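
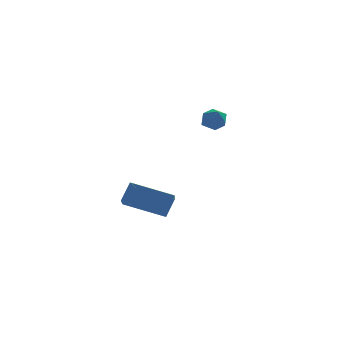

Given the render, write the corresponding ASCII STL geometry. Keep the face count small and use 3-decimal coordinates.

solid 
facet normal -0.583 0.539 0.607
outer loop
vertex 3.439 3.248 1.857
vertex 3.358 2.736 2.234
vertex 3.844 3.14 2.342
endloop
endfacet
facet normal -0.095 0.952 0.291
outer loop
vertex 3.439 3.248 1.857
vertex 3.844 3.14 2.342
vertex 4.069 3.336 1.774
endloop
endfacet
facet normal -0.179 0.892 -0.415
outer loop
vertex 3.439 3.248 1.857
vertex 4.069 3.336 1.774
vertex 3.722 3.053 1.315
endloop
endfacet
facet normal -0.720 0.442 -0.535
outer loop
vertex 3.439 3.248 1.857
vertex 3.722 3.053 1.315
vertex 3.283 2.682 1.599
endloop
endfacet
facet normal -0.970 0.224 0.096
outer loop
vertex 3.439 3.248 1.857
vertex 3.283 2.682 1.599
vertex 3.358 2.736 2.234
endloop
endfacet
facet normal 0.550 0.698 0.459
outer loop
vertex 4.069 3.336 1.774
vertex 3.844 3.14 2.342
vertex 4.377 2.878 2.101
endloop
endfacet
facet normal -0.241 0.030 0.970
outer loop
vertex 3.844 3.14 2.342
vertex 3.358 2.736 2.234
vertex 3.938 2.507 2.385
endloop
endfacet
facet normal -0.866 -0.480 0.143
outer loop
vertex 3.358 2.736 2.234
vertex 3.283 2.682 1.599
vertex 3.591 2.224 1.926
endloop
endfacet
facet normal -0.460 -0.128 -0.879
outer loop
vertex 3.283 2.682 1.599
vertex 3.722 3.053 1.315
vertex 3.816 2.42 1.358
endloop
endfacet
facet normal 0.415 0.600 -0.684
outer loop
vertex 3.722 3.053 1.315
vertex 4.069 3.336 1.774
vertex 4.302 2.824 1.466
endloop
endfacet
facet normal 0.720 -0.442 0.535
outer loop
vertex 4.221 2.312 1.843
vertex 4.377 2.878 2.101
vertex 3.938 2.507 2.385
endloop
endfacet
facet normal 0.179 -0.892 0.415
outer loop
vertex 4.221 2.312 1.843
vertex 3.938 2.507 2.385
vertex 3.591 2.224 1.926
endloop
endfacet
facet normal 0.095 -0.952 -0.291
outer loop
vertex 4.221 2.312 1.843
vertex 3.591 2.224 1.926
vertex 3.816 2.42 1.358
endloop
endfacet
facet normal 0.583 -0.539 -0.607
outer loop
vertex 4.221 2.312 1.843
vertex 3.816 2.42 1.358
vertex 4.302 2.824 1.466
endloop
endfacet
facet normal 0.970 -0.224 -0.096
outer loop
vertex 4.221 2.312 1.843
vertex 4.302 2.824 1.466
vertex 4.377 2.878 2.101
endloop
endfacet
facet normal 0.460 0.128 0.879
outer loop
vertex 3.938 2.507 2.385
vertex 4.377 2.878 2.101
vertex 3.844 3.14 2.342
endloop
endfacet
facet normal -0.415 -0.600 0.684
outer loop
vertex 3.591 2.224 1.926
vertex 3.938 2.507 2.385
vertex 3.358 2.736 2.234
endloop
endfacet
facet normal -0.550 -0.698 -0.459
outer loop
vertex 3.816 2.42 1.358
vertex 3.591 2.224 1.926
vertex 3.283 2.682 1.599
endloop
endfacet
facet normal 0.241 -0.030 -0.970
outer loop
vertex 4.302 2.824 1.466
vertex 3.816 2.42 1.358
vertex 3.722 3.053 1.315
endloop
endfacet
facet normal 0.866 0.480 -0.143
outer loop
vertex 4.377 2.878 2.101
vertex 4.302 2.824 1.466
vertex 4.069 3.336 1.774
endloop
endfacet
facet normal -0.414 -0.347 -0.842
outer loop
vertex 0.831 -3.434 -1.027
vertex -0.833 -2.882 -0.437
vertex 1.128 -1.559 -1.947
endloop
endfacet
facet normal 0.900 -0.299 -0.319
outer loop
vertex 1.533 -1.218 -1.123
vertex 0.831 -3.434 -1.027
vertex 1.128 -1.559 -1.947
endloop
endfacet
facet normal -0.413 -0.348 -0.842
outer loop
vertex 1.128 -1.559 -1.947
vertex -0.833 -2.882 -0.437
vertex -0.537 -1.006 -1.358
endloop
endfacet
facet normal 0.141 0.889 -0.437
outer loop
vertex -0.537 -1.006 -1.358
vertex 1.533 -1.218 -1.123
vertex 1.128 -1.559 -1.947
endloop
endfacet
facet normal -0.140 -0.889 0.437
outer loop
vertex 0.831 -3.434 -1.027
vertex -0.428 -2.541 0.387
vertex -0.833 -2.882 -0.437
endloop
endfacet
facet normal 0.899 -0.299 -0.319
outer loop
vertex 1.237 -3.094 -0.202
vertex 0.831 -3.434 -1.027
vertex 1.533 -1.218 -1.123
endloop
endfacet
facet normal -0.141 -0.889 0.436
outer loop
vertex 1.237 -3.094 -0.202
vertex -0.428 -2.541 0.387
vertex 0.831 -3.434 -1.027
endloop
endfacet
facet normal -0.900 0.298 0.319
outer loop
vertex -0.833 -2.882 -0.437
vertex -0.428 -2.541 0.387
vertex -0.537 -1.006 -1.358
endloop
endfacet
facet normal 0.141 0.889 -0.436
outer loop
vertex -0.131 -0.666 -0.533
vertex 1.533 -1.218 -1.123
vertex -0.537 -1.006 -1.358
endloop
endfacet
facet normal -0.899 0.299 0.319
outer loop
vertex -0.537 -1.006 -1.358
vertex -0.428 -2.541 0.387
vertex -0.131 -0.666 -0.533
endloop
endfacet
facet normal 0.414 0.348 0.841
outer loop
vertex -0.131 -0.666 -0.533
vertex 1.237 -3.094 -0.202
vertex 1.533 -1.218 -1.123
endloop
endfacet
facet normal 0.413 0.348 0.842
outer loop
vertex -0.428 -2.541 0.387
vertex 1.237 -3.094 -0.202
vertex -0.131 -0.666 -0.533
endloop
endfacet

endsolid


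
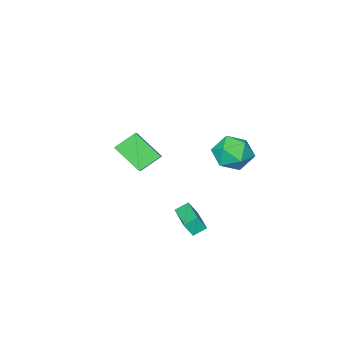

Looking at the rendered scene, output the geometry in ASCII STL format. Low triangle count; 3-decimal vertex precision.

solid 
facet normal -0.407 0.319 -0.856
outer loop
vertex 2.422 1.657 -1.652
vertex 3.467 3.57 -1.436
vertex 3.107 1.333 -2.098
endloop
endfacet
facet normal -0.477 -0.873 -0.099
outer loop
vertex 3.493 1.03 -1.284
vertex 2.422 1.657 -1.652
vertex 3.107 1.333 -2.098
endloop
endfacet
facet normal -0.407 0.319 -0.856
outer loop
vertex 3.107 1.333 -2.098
vertex 3.467 3.57 -1.436
vertex 4.152 3.246 -1.882
endloop
endfacet
facet normal 0.779 -0.369 -0.507
outer loop
vertex 4.152 3.246 -1.882
vertex 3.493 1.03 -1.284
vertex 3.107 1.333 -2.098
endloop
endfacet
facet normal -0.779 0.369 0.507
outer loop
vertex 2.422 1.657 -1.652
vertex 3.853 3.267 -0.622
vertex 3.467 3.57 -1.436
endloop
endfacet
facet normal -0.477 -0.873 -0.099
outer loop
vertex 2.808 1.354 -0.838
vertex 2.422 1.657 -1.652
vertex 3.493 1.03 -1.284
endloop
endfacet
facet normal -0.779 0.369 0.507
outer loop
vertex 2.808 1.354 -0.838
vertex 3.853 3.267 -0.622
vertex 2.422 1.657 -1.652
endloop
endfacet
facet normal 0.477 0.873 0.099
outer loop
vertex 3.467 3.57 -1.436
vertex 3.853 3.267 -0.622
vertex 4.152 3.246 -1.882
endloop
endfacet
facet normal 0.779 -0.369 -0.507
outer loop
vertex 4.538 2.943 -1.068
vertex 3.493 1.03 -1.284
vertex 4.152 3.246 -1.882
endloop
endfacet
facet normal 0.477 0.873 0.099
outer loop
vertex 4.152 3.246 -1.882
vertex 3.853 3.267 -0.622
vertex 4.538 2.943 -1.068
endloop
endfacet
facet normal 0.407 -0.319 0.856
outer loop
vertex 4.538 2.943 -1.068
vertex 2.808 1.354 -0.838
vertex 3.493 1.03 -1.284
endloop
endfacet
facet normal 0.407 -0.319 0.856
outer loop
vertex 3.853 3.267 -0.622
vertex 2.808 1.354 -0.838
vertex 4.538 2.943 -1.068
endloop
endfacet
facet normal -0.098 0.909 -0.405
outer loop
vertex 1.576 3.974 2.442
vertex 0.77 4.278 3.32
vertex 1.971 4.483 3.49
endloop
endfacet
facet normal 0.555 0.647 -0.523
outer loop
vertex 1.576 3.974 2.442
vertex 1.971 4.483 3.49
vertex 2.591 3.546 2.989
endloop
endfacet
facet normal 0.484 0.030 -0.875
outer loop
vertex 1.576 3.974 2.442
vertex 2.591 3.546 2.989
vertex 1.773 2.762 2.51
endloop
endfacet
facet normal -0.213 -0.089 -0.973
outer loop
vertex 1.576 3.974 2.442
vertex 1.773 2.762 2.51
vertex 0.648 3.214 2.715
endloop
endfacet
facet normal -0.573 0.454 -0.683
outer loop
vertex 1.576 3.974 2.442
vertex 0.648 3.214 2.715
vertex 0.77 4.278 3.32
endloop
endfacet
facet normal 0.855 0.507 0.109
outer loop
vertex 2.591 3.546 2.989
vertex 1.971 4.483 3.49
vertex 2.412 3.586 4.205
endloop
endfacet
facet normal -0.202 0.932 0.301
outer loop
vertex 1.971 4.483 3.49
vertex 0.77 4.278 3.32
vertex 1.287 4.038 4.41
endloop
endfacet
facet normal -0.969 0.196 -0.149
outer loop
vertex 0.77 4.278 3.32
vertex 0.648 3.214 2.715
vertex 0.469 3.254 3.931
endloop
endfacet
facet normal -0.387 -0.684 -0.619
outer loop
vertex 0.648 3.214 2.715
vertex 1.773 2.762 2.51
vertex 1.089 2.317 3.43
endloop
endfacet
facet normal 0.740 -0.492 -0.459
outer loop
vertex 1.773 2.762 2.51
vertex 2.591 3.546 2.989
vertex 2.29 2.522 3.6
endloop
endfacet
facet normal 0.213 0.089 0.973
outer loop
vertex 1.484 2.826 4.478
vertex 2.412 3.586 4.205
vertex 1.287 4.038 4.41
endloop
endfacet
facet normal -0.484 -0.030 0.875
outer loop
vertex 1.484 2.826 4.478
vertex 1.287 4.038 4.41
vertex 0.469 3.254 3.931
endloop
endfacet
facet normal -0.555 -0.647 0.523
outer loop
vertex 1.484 2.826 4.478
vertex 0.469 3.254 3.931
vertex 1.089 2.317 3.43
endloop
endfacet
facet normal 0.098 -0.909 0.405
outer loop
vertex 1.484 2.826 4.478
vertex 1.089 2.317 3.43
vertex 2.29 2.522 3.6
endloop
endfacet
facet normal 0.573 -0.454 0.683
outer loop
vertex 1.484 2.826 4.478
vertex 2.29 2.522 3.6
vertex 2.412 3.586 4.205
endloop
endfacet
facet normal 0.387 0.684 0.619
outer loop
vertex 1.287 4.038 4.41
vertex 2.412 3.586 4.205
vertex 1.971 4.483 3.49
endloop
endfacet
facet normal -0.740 0.492 0.459
outer loop
vertex 0.469 3.254 3.931
vertex 1.287 4.038 4.41
vertex 0.77 4.278 3.32
endloop
endfacet
facet normal -0.855 -0.507 -0.109
outer loop
vertex 1.089 2.317 3.43
vertex 0.469 3.254 3.931
vertex 0.648 3.214 2.715
endloop
endfacet
facet normal 0.202 -0.932 -0.301
outer loop
vertex 2.29 2.522 3.6
vertex 1.089 2.317 3.43
vertex 1.773 2.762 2.51
endloop
endfacet
facet normal 0.969 -0.196 0.149
outer loop
vertex 2.412 3.586 4.205
vertex 2.29 2.522 3.6
vertex 2.591 3.546 2.989
endloop
endfacet
facet normal -0.780 0.255 0.571
outer loop
vertex 2.765 -3.055 2.57
vertex 2.292 -1.506 1.233
vertex 1.802 -4.086 1.715
endloop
endfacet
facet normal 0.225 -0.738 0.637
outer loop
vertex 2.988 -4.474 0.847
vertex 2.765 -3.055 2.57
vertex 1.802 -4.086 1.715
endloop
endfacet
facet normal -0.780 0.255 0.571
outer loop
vertex 1.802 -4.086 1.715
vertex 2.292 -1.506 1.233
vertex 1.329 -2.538 0.378
endloop
endfacet
facet normal -0.584 -0.626 -0.518
outer loop
vertex 1.329 -2.538 0.378
vertex 2.988 -4.474 0.847
vertex 1.802 -4.086 1.715
endloop
endfacet
facet normal 0.584 0.625 0.518
outer loop
vertex 2.765 -3.055 2.57
vertex 3.478 -1.894 0.365
vertex 2.292 -1.506 1.233
endloop
endfacet
facet normal 0.225 -0.738 0.637
outer loop
vertex 3.951 -3.442 1.702
vertex 2.765 -3.055 2.57
vertex 2.988 -4.474 0.847
endloop
endfacet
facet normal 0.583 0.626 0.518
outer loop
vertex 3.951 -3.442 1.702
vertex 3.478 -1.894 0.365
vertex 2.765 -3.055 2.57
endloop
endfacet
facet normal -0.225 0.737 -0.637
outer loop
vertex 2.292 -1.506 1.233
vertex 3.478 -1.894 0.365
vertex 1.329 -2.538 0.378
endloop
endfacet
facet normal -0.583 -0.625 -0.518
outer loop
vertex 2.515 -2.925 -0.49
vertex 2.988 -4.474 0.847
vertex 1.329 -2.538 0.378
endloop
endfacet
facet normal -0.225 0.738 -0.636
outer loop
vertex 1.329 -2.538 0.378
vertex 3.478 -1.894 0.365
vertex 2.515 -2.925 -0.49
endloop
endfacet
facet normal 0.780 -0.255 -0.571
outer loop
vertex 2.515 -2.925 -0.49
vertex 3.951 -3.442 1.702
vertex 2.988 -4.474 0.847
endloop
endfacet
facet normal 0.780 -0.255 -0.571
outer loop
vertex 3.478 -1.894 0.365
vertex 3.951 -3.442 1.702
vertex 2.515 -2.925 -0.49
endloop
endfacet

endsolid


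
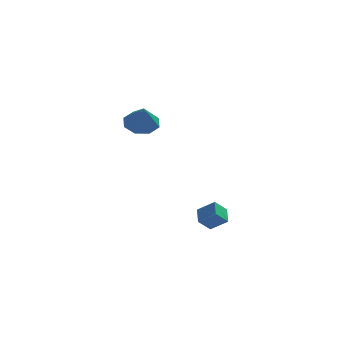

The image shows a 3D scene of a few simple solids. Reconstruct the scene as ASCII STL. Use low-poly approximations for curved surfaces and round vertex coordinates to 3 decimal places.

solid 
facet normal -0.604 -0.416 0.680
outer loop
vertex 0.043 -3.103 -2.98
vertex -0.788 -2.886 -3.585
vertex 0.138 -3.953 -3.416
endloop
endfacet
facet normal 0.791 -0.207 0.576
outer loop
vertex 0.688 -3.574 -4.035
vertex 0.043 -3.103 -2.98
vertex 0.138 -3.953 -3.416
endloop
endfacet
facet normal -0.604 -0.417 0.679
outer loop
vertex 0.138 -3.953 -3.416
vertex -0.788 -2.886 -3.585
vertex -0.692 -3.736 -4.021
endloop
endfacet
facet normal 0.099 -0.885 -0.454
outer loop
vertex -0.692 -3.736 -4.021
vertex 0.688 -3.574 -4.035
vertex 0.138 -3.953 -3.416
endloop
endfacet
facet normal -0.099 0.885 0.454
outer loop
vertex 0.043 -3.103 -2.98
vertex -0.238 -2.507 -4.204
vertex -0.788 -2.886 -3.585
endloop
endfacet
facet normal 0.791 -0.206 0.576
outer loop
vertex 0.592 -2.724 -3.599
vertex 0.043 -3.103 -2.98
vertex 0.688 -3.574 -4.035
endloop
endfacet
facet normal -0.099 0.885 0.454
outer loop
vertex 0.592 -2.724 -3.599
vertex -0.238 -2.507 -4.204
vertex 0.043 -3.103 -2.98
endloop
endfacet
facet normal -0.791 0.206 -0.576
outer loop
vertex -0.788 -2.886 -3.585
vertex -0.238 -2.507 -4.204
vertex -0.692 -3.736 -4.021
endloop
endfacet
facet normal 0.099 -0.885 -0.454
outer loop
vertex -0.143 -3.357 -4.64
vertex 0.688 -3.574 -4.035
vertex -0.692 -3.736 -4.021
endloop
endfacet
facet normal -0.791 0.207 -0.575
outer loop
vertex -0.692 -3.736 -4.021
vertex -0.238 -2.507 -4.204
vertex -0.143 -3.357 -4.64
endloop
endfacet
facet normal 0.604 0.417 -0.680
outer loop
vertex -0.143 -3.357 -4.64
vertex 0.592 -2.724 -3.599
vertex 0.688 -3.574 -4.035
endloop
endfacet
facet normal 0.604 0.416 -0.680
outer loop
vertex -0.238 -2.507 -4.204
vertex 0.592 -2.724 -3.599
vertex -0.143 -3.357 -4.64
endloop
endfacet
facet normal -0.130 0.564 -0.816
outer loop
vertex -2.595 -2.643 2.141
vertex -3.36 -3.048 1.983
vertex -3.116 -2.335 2.437
endloop
endfacet
facet normal 0.601 0.309 0.737
outer loop
vertex -2.595 -2.643 2.141
vertex -3.116 -2.335 2.437
vertex -3.18 -3.832 3.117
endloop
endfacet
facet normal -0.130 0.564 -0.816
outer loop
vertex -3.116 -2.335 2.437
vertex -3.36 -3.048 1.983
vertex -3.78 -2.445 2.467
endloop
endfacet
facet normal -0.028 0.414 0.910
outer loop
vertex -3.116 -2.335 2.437
vertex -3.78 -2.445 2.467
vertex -3.18 -3.832 3.117
endloop
endfacet
facet normal -0.130 0.564 -0.815
outer loop
vertex -3.78 -2.445 2.467
vertex -3.36 -3.048 1.983
vertex -4.198 -2.908 2.213
endloop
endfacet
facet normal -0.602 0.110 0.791
outer loop
vertex -3.78 -2.445 2.467
vertex -4.198 -2.908 2.213
vertex -3.18 -3.832 3.117
endloop
endfacet
facet normal -0.130 0.563 -0.816
outer loop
vertex -4.198 -2.908 2.213
vertex -3.36 -3.048 1.983
vertex -4.125 -3.453 1.825
endloop
endfacet
facet normal -0.785 -0.425 0.450
outer loop
vertex -4.198 -2.908 2.213
vertex -4.125 -3.453 1.825
vertex -3.18 -3.832 3.117
endloop
endfacet
facet normal -0.130 0.564 -0.816
outer loop
vertex -4.125 -3.453 1.825
vertex -3.36 -3.048 1.983
vertex -3.604 -3.761 1.529
endloop
endfacet
facet normal -0.470 -0.878 0.086
outer loop
vertex -4.125 -3.453 1.825
vertex -3.604 -3.761 1.529
vertex -3.18 -3.832 3.117
endloop
endfacet
facet normal -0.129 0.564 -0.816
outer loop
vertex -3.604 -3.761 1.529
vertex -3.36 -3.048 1.983
vertex -2.94 -3.652 1.499
endloop
endfacet
facet normal 0.158 -0.984 -0.086
outer loop
vertex -3.604 -3.761 1.529
vertex -2.94 -3.652 1.499
vertex -3.18 -3.832 3.117
endloop
endfacet
facet normal -0.130 0.564 -0.816
outer loop
vertex -2.94 -3.652 1.499
vertex -3.36 -3.048 1.983
vertex -2.522 -3.188 1.753
endloop
endfacet
facet normal 0.733 -0.679 0.033
outer loop
vertex -2.94 -3.652 1.499
vertex -2.522 -3.188 1.753
vertex -3.18 -3.832 3.117
endloop
endfacet
facet normal -0.130 0.563 -0.816
outer loop
vertex -2.522 -3.188 1.753
vertex -3.36 -3.048 1.983
vertex -2.595 -2.643 2.141
endloop
endfacet
facet normal 0.916 -0.144 0.374
outer loop
vertex -2.522 -3.188 1.753
vertex -2.595 -2.643 2.141
vertex -3.18 -3.832 3.117
endloop
endfacet

endsolid


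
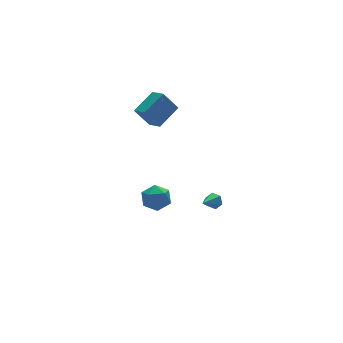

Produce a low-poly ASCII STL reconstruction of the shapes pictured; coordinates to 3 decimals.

solid 
facet normal -0.522 0.232 0.821
outer loop
vertex 0.452 3.481 4.829
vertex 0.302 4.452 4.459
vertex -0.986 2.967 4.059
endloop
endfacet
facet normal 0.142 -0.925 0.352
outer loop
vertex -0.222 2.628 2.861
vertex 0.452 3.481 4.829
vertex -0.986 2.967 4.059
endloop
endfacet
facet normal -0.523 0.232 0.820
outer loop
vertex -0.986 2.967 4.059
vertex 0.302 4.452 4.459
vertex -1.135 3.938 3.689
endloop
endfacet
facet normal -0.840 -0.301 -0.451
outer loop
vertex -1.135 3.938 3.689
vertex -0.222 2.628 2.861
vertex -0.986 2.967 4.059
endloop
endfacet
facet normal 0.840 0.301 0.451
outer loop
vertex 0.452 3.481 4.829
vertex 1.066 4.113 3.261
vertex 0.302 4.452 4.459
endloop
endfacet
facet normal 0.142 -0.925 0.352
outer loop
vertex 1.215 3.142 3.631
vertex 0.452 3.481 4.829
vertex -0.222 2.628 2.861
endloop
endfacet
facet normal 0.841 0.301 0.450
outer loop
vertex 1.215 3.142 3.631
vertex 1.066 4.113 3.261
vertex 0.452 3.481 4.829
endloop
endfacet
facet normal -0.142 0.925 -0.352
outer loop
vertex 0.302 4.452 4.459
vertex 1.066 4.113 3.261
vertex -1.135 3.938 3.689
endloop
endfacet
facet normal -0.841 -0.301 -0.450
outer loop
vertex -0.372 3.599 2.491
vertex -0.222 2.628 2.861
vertex -1.135 3.938 3.689
endloop
endfacet
facet normal -0.142 0.925 -0.352
outer loop
vertex -1.135 3.938 3.689
vertex 1.066 4.113 3.261
vertex -0.372 3.599 2.491
endloop
endfacet
facet normal 0.523 -0.232 -0.820
outer loop
vertex -0.372 3.599 2.491
vertex 1.215 3.142 3.631
vertex -0.222 2.628 2.861
endloop
endfacet
facet normal 0.522 -0.232 -0.820
outer loop
vertex 1.066 4.113 3.261
vertex 1.215 3.142 3.631
vertex -0.372 3.599 2.491
endloop
endfacet
facet normal -0.948 0.172 0.267
outer loop
vertex -1.048 3.125 -3.872
vertex -0.809 3.001 -2.942
vertex -0.762 3.881 -3.341
endloop
endfacet
facet normal -0.783 0.528 -0.329
outer loop
vertex -1.048 3.125 -3.872
vertex -0.762 3.881 -3.341
vertex -0.447 3.781 -4.25
endloop
endfacet
facet normal -0.572 0.052 -0.819
outer loop
vertex -1.048 3.125 -3.872
vertex -0.447 3.781 -4.25
vertex -0.3 2.839 -4.413
endloop
endfacet
facet normal -0.607 -0.597 -0.524
outer loop
vertex -1.048 3.125 -3.872
vertex -0.3 2.839 -4.413
vertex -0.524 2.357 -3.605
endloop
endfacet
facet normal -0.840 -0.522 0.146
outer loop
vertex -1.048 3.125 -3.872
vertex -0.524 2.357 -3.605
vertex -0.809 3.001 -2.942
endloop
endfacet
facet normal -0.231 0.955 -0.185
outer loop
vertex -0.447 3.781 -4.25
vertex -0.762 3.881 -3.341
vertex 0.164 4.063 -3.555
endloop
endfacet
facet normal -0.497 0.380 0.780
outer loop
vertex -0.762 3.881 -3.341
vertex -0.809 3.001 -2.942
vertex -0.06 3.581 -2.747
endloop
endfacet
facet normal -0.322 -0.745 0.585
outer loop
vertex -0.809 3.001 -2.942
vertex -0.524 2.357 -3.605
vertex 0.087 2.639 -2.91
endloop
endfacet
facet normal 0.054 -0.864 -0.500
outer loop
vertex -0.524 2.357 -3.605
vertex -0.3 2.839 -4.413
vertex 0.402 2.539 -3.819
endloop
endfacet
facet normal 0.110 0.186 -0.976
outer loop
vertex -0.3 2.839 -4.413
vertex -0.447 3.781 -4.25
vertex 0.449 3.419 -4.218
endloop
endfacet
facet normal 0.607 0.597 0.524
outer loop
vertex 0.688 3.295 -3.288
vertex 0.164 4.063 -3.555
vertex -0.06 3.581 -2.747
endloop
endfacet
facet normal 0.572 -0.052 0.819
outer loop
vertex 0.688 3.295 -3.288
vertex -0.06 3.581 -2.747
vertex 0.087 2.639 -2.91
endloop
endfacet
facet normal 0.783 -0.528 0.329
outer loop
vertex 0.688 3.295 -3.288
vertex 0.087 2.639 -2.91
vertex 0.402 2.539 -3.819
endloop
endfacet
facet normal 0.948 -0.172 -0.267
outer loop
vertex 0.688 3.295 -3.288
vertex 0.402 2.539 -3.819
vertex 0.449 3.419 -4.218
endloop
endfacet
facet normal 0.840 0.522 -0.146
outer loop
vertex 0.688 3.295 -3.288
vertex 0.449 3.419 -4.218
vertex 0.164 4.063 -3.555
endloop
endfacet
facet normal -0.054 0.864 0.500
outer loop
vertex -0.06 3.581 -2.747
vertex 0.164 4.063 -3.555
vertex -0.762 3.881 -3.341
endloop
endfacet
facet normal -0.110 -0.186 0.976
outer loop
vertex 0.087 2.639 -2.91
vertex -0.06 3.581 -2.747
vertex -0.809 3.001 -2.942
endloop
endfacet
facet normal 0.231 -0.955 0.185
outer loop
vertex 0.402 2.539 -3.819
vertex 0.087 2.639 -2.91
vertex -0.524 2.357 -3.605
endloop
endfacet
facet normal 0.497 -0.380 -0.780
outer loop
vertex 0.449 3.419 -4.218
vertex 0.402 2.539 -3.819
vertex -0.3 2.839 -4.413
endloop
endfacet
facet normal 0.322 0.745 -0.585
outer loop
vertex 0.164 4.063 -3.555
vertex 0.449 3.419 -4.218
vertex -0.447 3.781 -4.25
endloop
endfacet
facet normal 0.820 0.398 -0.412
outer loop
vertex 1.281 -1.46 -0.828
vertex 0.98 -1.278 -1.251
vertex 1.05 -0.962 -0.806
endloop
endfacet
facet normal 0.064 -0.014 0.998
outer loop
vertex 1.281 -1.46 -0.828
vertex 1.05 -0.962 -0.806
vertex -0.02 -1.762 -0.749
endloop
endfacet
facet normal 0.821 0.397 -0.411
outer loop
vertex 1.05 -0.962 -0.806
vertex 0.98 -1.278 -1.251
vertex 0.75 -0.779 -1.229
endloop
endfacet
facet normal -0.456 0.653 0.605
outer loop
vertex 1.05 -0.962 -0.806
vertex 0.75 -0.779 -1.229
vertex -0.02 -1.762 -0.749
endloop
endfacet
facet normal 0.821 0.396 -0.412
outer loop
vertex 0.75 -0.779 -1.229
vertex 0.98 -1.278 -1.251
vertex 0.68 -1.095 -1.673
endloop
endfacet
facet normal -0.818 0.522 -0.243
outer loop
vertex 0.75 -0.779 -1.229
vertex 0.68 -1.095 -1.673
vertex -0.02 -1.762 -0.749
endloop
endfacet
facet normal 0.820 0.399 -0.410
outer loop
vertex 0.68 -1.095 -1.673
vertex 0.98 -1.278 -1.251
vertex 0.911 -1.593 -1.695
endloop
endfacet
facet normal -0.660 -0.275 -0.699
outer loop
vertex 0.68 -1.095 -1.673
vertex 0.911 -1.593 -1.695
vertex -0.02 -1.762 -0.749
endloop
endfacet
facet normal 0.820 0.399 -0.410
outer loop
vertex 0.911 -1.593 -1.695
vertex 0.98 -1.278 -1.251
vertex 1.211 -1.776 -1.273
endloop
endfacet
facet normal -0.142 -0.941 -0.307
outer loop
vertex 0.911 -1.593 -1.695
vertex 1.211 -1.776 -1.273
vertex -0.02 -1.762 -0.749
endloop
endfacet
facet normal 0.820 0.398 -0.412
outer loop
vertex 1.211 -1.776 -1.273
vertex 0.98 -1.278 -1.251
vertex 1.281 -1.46 -0.828
endloop
endfacet
facet normal 0.221 -0.811 0.541
outer loop
vertex 1.211 -1.776 -1.273
vertex 1.281 -1.46 -0.828
vertex -0.02 -1.762 -0.749
endloop
endfacet

endsolid


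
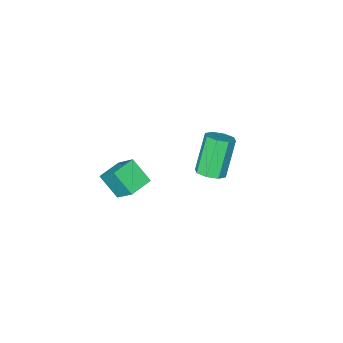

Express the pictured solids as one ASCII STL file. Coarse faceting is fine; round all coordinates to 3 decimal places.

solid 
facet normal 0.451 0.248 -0.857
outer loop
vertex -0.959 -2.225 -0.944
vertex -1.35 -1.658 -0.986
vertex -0.737 -1.809 -0.707
endloop
endfacet
facet normal 0.787 -0.563 0.252
outer loop
vertex -0.959 -2.225 -0.944
vertex -0.737 -1.809 -0.707
vertex -1.84 -2.709 0.727
endloop
endfacet
facet normal 0.786 -0.565 0.250
outer loop
vertex -1.84 -2.709 0.727
vertex -0.737 -1.809 -0.707
vertex -1.617 -2.293 0.965
endloop
endfacet
facet normal -0.451 -0.248 0.857
outer loop
vertex -1.84 -2.709 0.727
vertex -1.617 -2.293 0.965
vertex -2.23 -2.142 0.686
endloop
endfacet
facet normal 0.451 0.249 -0.857
outer loop
vertex -0.737 -1.809 -0.707
vertex -1.35 -1.658 -0.986
vertex -0.874 -1.305 -0.633
endloop
endfacet
facet normal 0.854 0.159 0.496
outer loop
vertex -0.737 -1.809 -0.707
vertex -0.874 -1.305 -0.633
vertex -1.617 -2.293 0.965
endloop
endfacet
facet normal 0.854 0.159 0.495
outer loop
vertex -1.617 -2.293 0.965
vertex -0.874 -1.305 -0.633
vertex -1.754 -1.788 1.039
endloop
endfacet
facet normal -0.451 -0.248 0.857
outer loop
vertex -1.617 -2.293 0.965
vertex -1.754 -1.788 1.039
vertex -2.23 -2.142 0.686
endloop
endfacet
facet normal 0.451 0.249 -0.857
outer loop
vertex -0.874 -1.305 -0.633
vertex -1.35 -1.658 -0.986
vertex -1.289 -1.007 -0.765
endloop
endfacet
facet normal 0.422 0.787 0.450
outer loop
vertex -0.874 -1.305 -0.633
vertex -1.289 -1.007 -0.765
vertex -1.754 -1.788 1.039
endloop
endfacet
facet normal 0.419 0.789 0.450
outer loop
vertex -1.754 -1.788 1.039
vertex -1.289 -1.007 -0.765
vertex -2.17 -1.491 0.906
endloop
endfacet
facet normal -0.451 -0.248 0.857
outer loop
vertex -1.754 -1.788 1.039
vertex -2.17 -1.491 0.906
vertex -2.23 -2.142 0.686
endloop
endfacet
facet normal 0.452 0.249 -0.857
outer loop
vertex -1.289 -1.007 -0.765
vertex -1.35 -1.658 -0.986
vertex -1.74 -1.091 -1.027
endloop
endfacet
facet normal -0.259 0.956 0.140
outer loop
vertex -1.289 -1.007 -0.765
vertex -1.74 -1.091 -1.027
vertex -2.17 -1.491 0.906
endloop
endfacet
facet normal -0.259 0.956 0.140
outer loop
vertex -2.17 -1.491 0.906
vertex -1.74 -1.091 -1.027
vertex -2.621 -1.575 0.644
endloop
endfacet
facet normal -0.452 -0.248 0.857
outer loop
vertex -2.17 -1.491 0.906
vertex -2.621 -1.575 0.644
vertex -2.23 -2.142 0.686
endloop
endfacet
facet normal 0.451 0.248 -0.857
outer loop
vertex -1.74 -1.091 -1.027
vertex -1.35 -1.658 -0.986
vertex -1.963 -1.507 -1.265
endloop
endfacet
facet normal -0.786 0.565 -0.251
outer loop
vertex -1.74 -1.091 -1.027
vertex -1.963 -1.507 -1.265
vertex -2.621 -1.575 0.644
endloop
endfacet
facet normal -0.787 0.563 -0.251
outer loop
vertex -2.621 -1.575 0.644
vertex -1.963 -1.507 -1.265
vertex -2.843 -1.991 0.407
endloop
endfacet
facet normal -0.451 -0.248 0.857
outer loop
vertex -2.621 -1.575 0.644
vertex -2.843 -1.991 0.407
vertex -2.23 -2.142 0.686
endloop
endfacet
facet normal 0.451 0.248 -0.857
outer loop
vertex -1.963 -1.507 -1.265
vertex -1.35 -1.658 -0.986
vertex -1.826 -2.012 -1.339
endloop
endfacet
facet normal -0.854 -0.159 -0.495
outer loop
vertex -1.963 -1.507 -1.265
vertex -1.826 -2.012 -1.339
vertex -2.843 -1.991 0.407
endloop
endfacet
facet normal -0.854 -0.159 -0.495
outer loop
vertex -2.843 -1.991 0.407
vertex -1.826 -2.012 -1.339
vertex -2.706 -2.495 0.333
endloop
endfacet
facet normal -0.451 -0.249 0.857
outer loop
vertex -2.843 -1.991 0.407
vertex -2.706 -2.495 0.333
vertex -2.23 -2.142 0.686
endloop
endfacet
facet normal 0.451 0.248 -0.857
outer loop
vertex -1.826 -2.012 -1.339
vertex -1.35 -1.658 -0.986
vertex -1.41 -2.309 -1.206
endloop
endfacet
facet normal -0.420 -0.789 -0.449
outer loop
vertex -1.826 -2.012 -1.339
vertex -1.41 -2.309 -1.206
vertex -2.706 -2.495 0.333
endloop
endfacet
facet normal -0.422 -0.787 -0.450
outer loop
vertex -2.706 -2.495 0.333
vertex -1.41 -2.309 -1.206
vertex -2.291 -2.793 0.465
endloop
endfacet
facet normal -0.451 -0.249 0.857
outer loop
vertex -2.706 -2.495 0.333
vertex -2.291 -2.793 0.465
vertex -2.23 -2.142 0.686
endloop
endfacet
facet normal 0.452 0.248 -0.857
outer loop
vertex -1.41 -2.309 -1.206
vertex -1.35 -1.658 -0.986
vertex -0.959 -2.225 -0.944
endloop
endfacet
facet normal 0.259 -0.956 -0.140
outer loop
vertex -1.41 -2.309 -1.206
vertex -0.959 -2.225 -0.944
vertex -2.291 -2.793 0.465
endloop
endfacet
facet normal 0.259 -0.956 -0.140
outer loop
vertex -2.291 -2.793 0.465
vertex -0.959 -2.225 -0.944
vertex -1.84 -2.709 0.727
endloop
endfacet
facet normal -0.452 -0.249 0.857
outer loop
vertex -2.291 -2.793 0.465
vertex -1.84 -2.709 0.727
vertex -2.23 -2.142 0.686
endloop
endfacet
facet normal -0.980 -0.171 0.102
outer loop
vertex 3.018 -1.095 3.266
vertex 2.774 -0.203 2.425
vertex 3.078 -2.06 2.225
endloop
endfacet
facet normal 0.195 -0.714 0.673
outer loop
vertex 4.126 -1.877 2.115
vertex 3.018 -1.095 3.266
vertex 3.078 -2.06 2.225
endloop
endfacet
facet normal -0.980 -0.172 0.103
outer loop
vertex 3.078 -2.06 2.225
vertex 2.774 -0.203 2.425
vertex 2.833 -1.168 1.384
endloop
endfacet
facet normal 0.042 -0.679 -0.733
outer loop
vertex 2.833 -1.168 1.384
vertex 4.126 -1.877 2.115
vertex 3.078 -2.06 2.225
endloop
endfacet
facet normal -0.042 0.679 0.733
outer loop
vertex 3.018 -1.095 3.266
vertex 3.822 -0.02 2.315
vertex 2.774 -0.203 2.425
endloop
endfacet
facet normal 0.195 -0.714 0.673
outer loop
vertex 4.067 -0.912 3.156
vertex 3.018 -1.095 3.266
vertex 4.126 -1.877 2.115
endloop
endfacet
facet normal -0.042 0.679 0.733
outer loop
vertex 4.067 -0.912 3.156
vertex 3.822 -0.02 2.315
vertex 3.018 -1.095 3.266
endloop
endfacet
facet normal -0.195 0.714 -0.673
outer loop
vertex 2.774 -0.203 2.425
vertex 3.822 -0.02 2.315
vertex 2.833 -1.168 1.384
endloop
endfacet
facet normal 0.042 -0.679 -0.733
outer loop
vertex 3.882 -0.985 1.274
vertex 4.126 -1.877 2.115
vertex 2.833 -1.168 1.384
endloop
endfacet
facet normal -0.195 0.714 -0.673
outer loop
vertex 2.833 -1.168 1.384
vertex 3.822 -0.02 2.315
vertex 3.882 -0.985 1.274
endloop
endfacet
facet normal 0.980 0.171 -0.103
outer loop
vertex 3.882 -0.985 1.274
vertex 4.067 -0.912 3.156
vertex 4.126 -1.877 2.115
endloop
endfacet
facet normal 0.980 0.172 -0.103
outer loop
vertex 3.822 -0.02 2.315
vertex 4.067 -0.912 3.156
vertex 3.882 -0.985 1.274
endloop
endfacet

endsolid


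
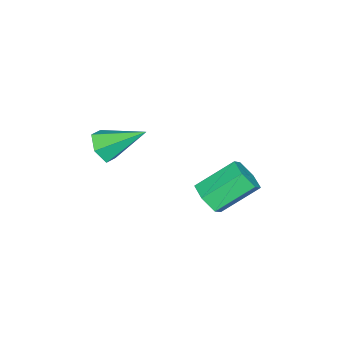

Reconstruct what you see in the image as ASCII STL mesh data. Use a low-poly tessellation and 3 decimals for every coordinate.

solid 
facet normal 0.529 -0.622 -0.577
outer loop
vertex -1.425 -1.074 1.152
vertex -1.903 -1.086 0.727
vertex -1.441 -0.646 0.676
endloop
endfacet
facet normal 0.848 0.407 0.338
outer loop
vertex -1.425 -1.074 1.152
vertex -1.441 -0.646 0.676
vertex -2.218 -0.141 2.018
endloop
endfacet
facet normal 0.848 0.409 0.337
outer loop
vertex -2.218 -0.141 2.018
vertex -1.441 -0.646 0.676
vertex -2.235 0.286 1.543
endloop
endfacet
facet normal -0.529 0.621 0.578
outer loop
vertex -2.218 -0.141 2.018
vertex -2.235 0.286 1.543
vertex -2.697 -0.154 1.593
endloop
endfacet
facet normal 0.528 -0.622 -0.578
outer loop
vertex -1.441 -0.646 0.676
vertex -1.903 -1.086 0.727
vertex -1.92 -0.658 0.251
endloop
endfacet
facet normal 0.401 0.783 -0.475
outer loop
vertex -1.441 -0.646 0.676
vertex -1.92 -0.658 0.251
vertex -2.235 0.286 1.543
endloop
endfacet
facet normal 0.401 0.783 -0.475
outer loop
vertex -2.235 0.286 1.543
vertex -1.92 -0.658 0.251
vertex -2.714 0.274 1.118
endloop
endfacet
facet normal -0.529 0.621 0.578
outer loop
vertex -2.235 0.286 1.543
vertex -2.714 0.274 1.118
vertex -2.697 -0.154 1.593
endloop
endfacet
facet normal 0.529 -0.621 -0.578
outer loop
vertex -1.92 -0.658 0.251
vertex -1.903 -1.086 0.727
vertex -2.382 -1.099 0.302
endloop
endfacet
facet normal -0.447 0.375 -0.812
outer loop
vertex -1.92 -0.658 0.251
vertex -2.382 -1.099 0.302
vertex -2.714 0.274 1.118
endloop
endfacet
facet normal -0.446 0.375 -0.813
outer loop
vertex -2.714 0.274 1.118
vertex -2.382 -1.099 0.302
vertex -3.175 -0.166 1.168
endloop
endfacet
facet normal -0.530 0.621 0.578
outer loop
vertex -2.714 0.274 1.118
vertex -3.175 -0.166 1.168
vertex -2.697 -0.154 1.593
endloop
endfacet
facet normal 0.529 -0.621 -0.578
outer loop
vertex -2.382 -1.099 0.302
vertex -1.903 -1.086 0.727
vertex -2.365 -1.526 0.777
endloop
endfacet
facet normal -0.848 -0.408 -0.337
outer loop
vertex -2.382 -1.099 0.302
vertex -2.365 -1.526 0.777
vertex -3.175 -0.166 1.168
endloop
endfacet
facet normal -0.848 -0.408 -0.338
outer loop
vertex -3.175 -0.166 1.168
vertex -2.365 -1.526 0.777
vertex -3.159 -0.594 1.644
endloop
endfacet
facet normal -0.529 0.622 0.577
outer loop
vertex -3.175 -0.166 1.168
vertex -3.159 -0.594 1.644
vertex -2.697 -0.154 1.593
endloop
endfacet
facet normal 0.529 -0.621 -0.578
outer loop
vertex -2.365 -1.526 0.777
vertex -1.903 -1.086 0.727
vertex -1.886 -1.514 1.202
endloop
endfacet
facet normal -0.401 -0.783 0.475
outer loop
vertex -2.365 -1.526 0.777
vertex -1.886 -1.514 1.202
vertex -3.159 -0.594 1.644
endloop
endfacet
facet normal -0.401 -0.783 0.475
outer loop
vertex -3.159 -0.594 1.644
vertex -1.886 -1.514 1.202
vertex -2.68 -0.582 2.069
endloop
endfacet
facet normal -0.528 0.622 0.578
outer loop
vertex -3.159 -0.594 1.644
vertex -2.68 -0.582 2.069
vertex -2.697 -0.154 1.593
endloop
endfacet
facet normal 0.530 -0.621 -0.578
outer loop
vertex -1.886 -1.514 1.202
vertex -1.903 -1.086 0.727
vertex -1.425 -1.074 1.152
endloop
endfacet
facet normal 0.446 -0.375 0.812
outer loop
vertex -1.886 -1.514 1.202
vertex -1.425 -1.074 1.152
vertex -2.68 -0.582 2.069
endloop
endfacet
facet normal 0.447 -0.374 0.813
outer loop
vertex -2.68 -0.582 2.069
vertex -1.425 -1.074 1.152
vertex -2.218 -0.141 2.018
endloop
endfacet
facet normal -0.529 0.621 0.578
outer loop
vertex -2.68 -0.582 2.069
vertex -2.218 -0.141 2.018
vertex -2.697 -0.154 1.593
endloop
endfacet
facet normal 0.224 -0.807 -0.546
outer loop
vertex -1.153 -4.05 1.937
vertex -1.615 -4.379 2.234
vertex -1.747 -4.054 1.699
endloop
endfacet
facet normal 0.204 0.827 -0.524
outer loop
vertex -1.153 -4.05 1.937
vertex -1.747 -4.054 1.699
vertex -1.965 -3.121 3.086
endloop
endfacet
facet normal 0.225 -0.807 -0.546
outer loop
vertex -1.747 -4.054 1.699
vertex -1.615 -4.379 2.234
vertex -2.209 -4.383 1.995
endloop
endfacet
facet normal -0.692 0.544 -0.475
outer loop
vertex -1.747 -4.054 1.699
vertex -2.209 -4.383 1.995
vertex -1.965 -3.121 3.086
endloop
endfacet
facet normal 0.226 -0.806 -0.547
outer loop
vertex -2.209 -4.383 1.995
vertex -1.615 -4.379 2.234
vertex -2.076 -4.709 2.53
endloop
endfacet
facet normal -0.972 -0.014 0.233
outer loop
vertex -2.209 -4.383 1.995
vertex -2.076 -4.709 2.53
vertex -1.965 -3.121 3.086
endloop
endfacet
facet normal 0.226 -0.806 -0.547
outer loop
vertex -2.076 -4.709 2.53
vertex -1.615 -4.379 2.234
vertex -1.482 -4.705 2.769
endloop
endfacet
facet normal -0.356 -0.287 0.889
outer loop
vertex -2.076 -4.709 2.53
vertex -1.482 -4.705 2.769
vertex -1.965 -3.121 3.086
endloop
endfacet
facet normal 0.225 -0.806 -0.547
outer loop
vertex -1.482 -4.705 2.769
vertex -1.615 -4.379 2.234
vertex -1.021 -4.375 2.472
endloop
endfacet
facet normal 0.543 -0.003 0.840
outer loop
vertex -1.482 -4.705 2.769
vertex -1.021 -4.375 2.472
vertex -1.965 -3.121 3.086
endloop
endfacet
facet normal 0.224 -0.807 -0.546
outer loop
vertex -1.021 -4.375 2.472
vertex -1.615 -4.379 2.234
vertex -1.153 -4.05 1.937
endloop
endfacet
facet normal 0.822 0.554 0.133
outer loop
vertex -1.021 -4.375 2.472
vertex -1.153 -4.05 1.937
vertex -1.965 -3.121 3.086
endloop
endfacet

endsolid


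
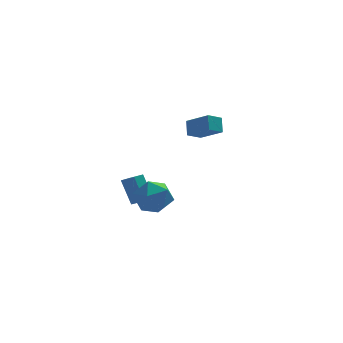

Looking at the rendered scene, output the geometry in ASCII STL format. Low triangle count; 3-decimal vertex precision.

solid 
facet normal -0.622 0.609 -0.493
outer loop
vertex 2.851 4.598 2.836
vertex 3.703 5.086 2.364
vertex 2.804 3.884 2.013
endloop
endfacet
facet normal -0.782 -0.448 0.433
outer loop
vertex 3.917 2.794 2.896
vertex 2.851 4.598 2.836
vertex 2.804 3.884 2.013
endloop
endfacet
facet normal -0.621 0.609 -0.493
outer loop
vertex 2.804 3.884 2.013
vertex 3.703 5.086 2.364
vertex 3.657 4.372 1.541
endloop
endfacet
facet normal -0.043 -0.655 -0.754
outer loop
vertex 3.657 4.372 1.541
vertex 3.917 2.794 2.896
vertex 2.804 3.884 2.013
endloop
endfacet
facet normal 0.043 0.655 0.754
outer loop
vertex 2.851 4.598 2.836
vertex 4.816 3.996 3.247
vertex 3.703 5.086 2.364
endloop
endfacet
facet normal -0.783 -0.448 0.432
outer loop
vertex 3.963 3.508 3.719
vertex 2.851 4.598 2.836
vertex 3.917 2.794 2.896
endloop
endfacet
facet normal 0.043 0.655 0.754
outer loop
vertex 3.963 3.508 3.719
vertex 4.816 3.996 3.247
vertex 2.851 4.598 2.836
endloop
endfacet
facet normal 0.782 0.448 -0.433
outer loop
vertex 3.703 5.086 2.364
vertex 4.816 3.996 3.247
vertex 3.657 4.372 1.541
endloop
endfacet
facet normal -0.043 -0.655 -0.754
outer loop
vertex 4.769 3.282 2.424
vertex 3.917 2.794 2.896
vertex 3.657 4.372 1.541
endloop
endfacet
facet normal 0.782 0.448 -0.433
outer loop
vertex 3.657 4.372 1.541
vertex 4.816 3.996 3.247
vertex 4.769 3.282 2.424
endloop
endfacet
facet normal 0.622 -0.608 0.493
outer loop
vertex 4.769 3.282 2.424
vertex 3.963 3.508 3.719
vertex 3.917 2.794 2.896
endloop
endfacet
facet normal 0.621 -0.609 0.493
outer loop
vertex 4.816 3.996 3.247
vertex 3.963 3.508 3.719
vertex 4.769 3.282 2.424
endloop
endfacet
facet normal -0.653 0.423 0.628
outer loop
vertex -0.373 -2.165 1.063
vertex -1.075 -3.175 1.014
vertex -0.193 -3.08 1.866
endloop
endfacet
facet normal 0.009 0.661 0.751
outer loop
vertex -0.373 -2.165 1.063
vertex -0.193 -3.08 1.866
vertex 0.771 -2.512 1.354
endloop
endfacet
facet normal 0.252 0.956 0.149
outer loop
vertex -0.373 -2.165 1.063
vertex 0.771 -2.512 1.354
vertex 0.485 -2.255 0.186
endloop
endfacet
facet normal -0.260 0.901 -0.347
outer loop
vertex -0.373 -2.165 1.063
vertex 0.485 -2.255 0.186
vertex -0.656 -2.665 -0.025
endloop
endfacet
facet normal -0.819 0.572 -0.050
outer loop
vertex -0.373 -2.165 1.063
vertex -0.656 -2.665 -0.025
vertex -1.075 -3.175 1.014
endloop
endfacet
facet normal 0.421 0.098 0.902
outer loop
vertex 0.771 -2.512 1.354
vertex -0.193 -3.08 1.866
vertex 0.776 -3.735 1.485
endloop
endfacet
facet normal -0.649 -0.287 0.704
outer loop
vertex -0.193 -3.08 1.866
vertex -1.075 -3.175 1.014
vertex -0.365 -4.145 1.274
endloop
endfacet
facet normal -0.918 -0.046 -0.393
outer loop
vertex -1.075 -3.175 1.014
vertex -0.656 -2.665 -0.025
vertex -0.651 -3.888 0.106
endloop
endfacet
facet normal -0.014 0.487 -0.873
outer loop
vertex -0.656 -2.665 -0.025
vertex 0.485 -2.255 0.186
vertex 0.313 -3.32 -0.406
endloop
endfacet
facet normal 0.814 0.576 -0.072
outer loop
vertex 0.485 -2.255 0.186
vertex 0.771 -2.512 1.354
vertex 1.195 -3.225 0.446
endloop
endfacet
facet normal 0.260 -0.901 0.347
outer loop
vertex 0.493 -4.235 0.397
vertex 0.776 -3.735 1.485
vertex -0.365 -4.145 1.274
endloop
endfacet
facet normal -0.252 -0.956 -0.149
outer loop
vertex 0.493 -4.235 0.397
vertex -0.365 -4.145 1.274
vertex -0.651 -3.888 0.106
endloop
endfacet
facet normal -0.009 -0.661 -0.751
outer loop
vertex 0.493 -4.235 0.397
vertex -0.651 -3.888 0.106
vertex 0.313 -3.32 -0.406
endloop
endfacet
facet normal 0.653 -0.423 -0.628
outer loop
vertex 0.493 -4.235 0.397
vertex 0.313 -3.32 -0.406
vertex 1.195 -3.225 0.446
endloop
endfacet
facet normal 0.819 -0.572 0.050
outer loop
vertex 0.493 -4.235 0.397
vertex 1.195 -3.225 0.446
vertex 0.776 -3.735 1.485
endloop
endfacet
facet normal 0.014 -0.487 0.873
outer loop
vertex -0.365 -4.145 1.274
vertex 0.776 -3.735 1.485
vertex -0.193 -3.08 1.866
endloop
endfacet
facet normal -0.814 -0.576 0.072
outer loop
vertex -0.651 -3.888 0.106
vertex -0.365 -4.145 1.274
vertex -1.075 -3.175 1.014
endloop
endfacet
facet normal -0.421 -0.098 -0.902
outer loop
vertex 0.313 -3.32 -0.406
vertex -0.651 -3.888 0.106
vertex -0.656 -2.665 -0.025
endloop
endfacet
facet normal 0.649 0.287 -0.704
outer loop
vertex 1.195 -3.225 0.446
vertex 0.313 -3.32 -0.406
vertex 0.485 -2.255 0.186
endloop
endfacet
facet normal 0.918 0.046 0.393
outer loop
vertex 0.776 -3.735 1.485
vertex 1.195 -3.225 0.446
vertex 0.771 -2.512 1.354
endloop
endfacet
facet normal -0.274 0.436 0.857
outer loop
vertex -0.65 -0.057 0.74
vertex -0.094 0.558 0.605
vertex -1.334 0.456 0.261
endloop
endfacet
facet normal -0.662 -0.733 0.160
outer loop
vertex -0.846 -0.318 -1.265
vertex -0.65 -0.057 0.74
vertex -1.334 0.456 0.261
endloop
endfacet
facet normal -0.274 0.434 0.858
outer loop
vertex -1.334 0.456 0.261
vertex -0.094 0.558 0.605
vertex -0.778 1.071 0.127
endloop
endfacet
facet normal -0.697 0.524 -0.489
outer loop
vertex -0.778 1.071 0.127
vertex -0.846 -0.318 -1.265
vertex -1.334 0.456 0.261
endloop
endfacet
facet normal 0.698 -0.524 0.489
outer loop
vertex -0.65 -0.057 0.74
vertex 0.394 -0.216 -0.921
vertex -0.094 0.558 0.605
endloop
endfacet
facet normal -0.661 -0.733 0.160
outer loop
vertex -0.162 -0.831 -0.787
vertex -0.65 -0.057 0.74
vertex -0.846 -0.318 -1.265
endloop
endfacet
facet normal 0.698 -0.524 0.489
outer loop
vertex -0.162 -0.831 -0.787
vertex 0.394 -0.216 -0.921
vertex -0.65 -0.057 0.74
endloop
endfacet
facet normal 0.661 0.733 -0.160
outer loop
vertex -0.094 0.558 0.605
vertex 0.394 -0.216 -0.921
vertex -0.778 1.071 0.127
endloop
endfacet
facet normal -0.698 0.524 -0.489
outer loop
vertex -0.29 0.297 -1.4
vertex -0.846 -0.318 -1.265
vertex -0.778 1.071 0.127
endloop
endfacet
facet normal 0.662 0.733 -0.160
outer loop
vertex -0.778 1.071 0.127
vertex 0.394 -0.216 -0.921
vertex -0.29 0.297 -1.4
endloop
endfacet
facet normal 0.273 -0.435 -0.858
outer loop
vertex -0.29 0.297 -1.4
vertex -0.162 -0.831 -0.787
vertex -0.846 -0.318 -1.265
endloop
endfacet
facet normal 0.274 -0.435 -0.858
outer loop
vertex 0.394 -0.216 -0.921
vertex -0.162 -0.831 -0.787
vertex -0.29 0.297 -1.4
endloop
endfacet

endsolid


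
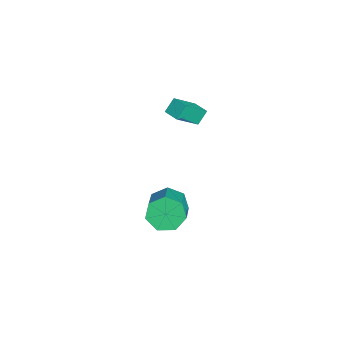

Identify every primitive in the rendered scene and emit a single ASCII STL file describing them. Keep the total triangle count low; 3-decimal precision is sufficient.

solid 
facet normal -0.853 0.079 -0.517
outer loop
vertex 0.128 -0.681 -3.475
vertex -0.346 -1.108 -2.758
vertex -0.179 -0.172 -2.891
endloop
endfacet
facet normal 0.371 0.788 -0.492
outer loop
vertex 0.128 -0.681 -3.475
vertex -0.179 -0.172 -2.891
vertex 1.901 -0.845 -2.399
endloop
endfacet
facet normal 0.371 0.788 -0.492
outer loop
vertex 1.901 -0.845 -2.399
vertex -0.179 -0.172 -2.891
vertex 1.594 -0.336 -1.815
endloop
endfacet
facet normal 0.852 -0.079 0.517
outer loop
vertex 1.901 -0.845 -2.399
vertex 1.594 -0.336 -1.815
vertex 1.426 -1.272 -1.682
endloop
endfacet
facet normal -0.852 0.079 -0.517
outer loop
vertex -0.179 -0.172 -2.891
vertex -0.346 -1.108 -2.758
vertex -0.612 -0.368 -2.207
endloop
endfacet
facet normal -0.057 0.969 0.242
outer loop
vertex -0.179 -0.172 -2.891
vertex -0.612 -0.368 -2.207
vertex 1.594 -0.336 -1.815
endloop
endfacet
facet normal -0.057 0.969 0.241
outer loop
vertex 1.594 -0.336 -1.815
vertex -0.612 -0.368 -2.207
vertex 1.16 -0.532 -1.131
endloop
endfacet
facet normal 0.852 -0.079 0.518
outer loop
vertex 1.594 -0.336 -1.815
vertex 1.16 -0.532 -1.131
vertex 1.426 -1.272 -1.682
endloop
endfacet
facet normal -0.852 0.079 -0.517
outer loop
vertex -0.612 -0.368 -2.207
vertex -0.346 -1.108 -2.758
vertex -0.845 -1.121 -1.938
endloop
endfacet
facet normal -0.442 0.420 0.792
outer loop
vertex -0.612 -0.368 -2.207
vertex -0.845 -1.121 -1.938
vertex 1.16 -0.532 -1.131
endloop
endfacet
facet normal -0.442 0.420 0.792
outer loop
vertex 1.16 -0.532 -1.131
vertex -0.845 -1.121 -1.938
vertex 0.927 -1.285 -0.862
endloop
endfacet
facet normal 0.852 -0.079 0.517
outer loop
vertex 1.16 -0.532 -1.131
vertex 0.927 -1.285 -0.862
vertex 1.426 -1.272 -1.682
endloop
endfacet
facet normal -0.852 0.078 -0.517
outer loop
vertex -0.845 -1.121 -1.938
vertex -0.346 -1.108 -2.758
vertex -0.702 -1.865 -2.286
endloop
endfacet
facet normal -0.495 -0.444 0.747
outer loop
vertex -0.845 -1.121 -1.938
vertex -0.702 -1.865 -2.286
vertex 0.927 -1.285 -0.862
endloop
endfacet
facet normal -0.495 -0.444 0.747
outer loop
vertex 0.927 -1.285 -0.862
vertex -0.702 -1.865 -2.286
vertex 1.07 -2.029 -1.21
endloop
endfacet
facet normal 0.852 -0.078 0.517
outer loop
vertex 0.927 -1.285 -0.862
vertex 1.07 -2.029 -1.21
vertex 1.426 -1.272 -1.682
endloop
endfacet
facet normal -0.852 0.079 -0.517
outer loop
vertex -0.702 -1.865 -2.286
vertex -0.346 -1.108 -2.758
vertex -0.291 -2.038 -2.99
endloop
endfacet
facet normal -0.174 -0.975 0.138
outer loop
vertex -0.702 -1.865 -2.286
vertex -0.291 -2.038 -2.99
vertex 1.07 -2.029 -1.21
endloop
endfacet
facet normal -0.174 -0.975 0.138
outer loop
vertex 1.07 -2.029 -1.21
vertex -0.291 -2.038 -2.99
vertex 1.481 -2.202 -1.914
endloop
endfacet
facet normal 0.852 -0.079 0.517
outer loop
vertex 1.07 -2.029 -1.21
vertex 1.481 -2.202 -1.914
vertex 1.426 -1.272 -1.682
endloop
endfacet
facet normal -0.853 0.078 -0.517
outer loop
vertex -0.291 -2.038 -2.99
vertex -0.346 -1.108 -2.758
vertex 0.078 -1.511 -3.519
endloop
endfacet
facet normal 0.277 -0.770 -0.574
outer loop
vertex -0.291 -2.038 -2.99
vertex 0.078 -1.511 -3.519
vertex 1.481 -2.202 -1.914
endloop
endfacet
facet normal 0.277 -0.771 -0.574
outer loop
vertex 1.481 -2.202 -1.914
vertex 0.078 -1.511 -3.519
vertex 1.851 -1.675 -2.443
endloop
endfacet
facet normal 0.852 -0.079 0.518
outer loop
vertex 1.481 -2.202 -1.914
vertex 1.851 -1.675 -2.443
vertex 1.426 -1.272 -1.682
endloop
endfacet
facet normal -0.853 0.079 -0.517
outer loop
vertex 0.078 -1.511 -3.519
vertex -0.346 -1.108 -2.758
vertex 0.128 -0.681 -3.475
endloop
endfacet
facet normal 0.520 0.014 -0.854
outer loop
vertex 0.078 -1.511 -3.519
vertex 0.128 -0.681 -3.475
vertex 1.851 -1.675 -2.443
endloop
endfacet
facet normal 0.520 0.014 -0.854
outer loop
vertex 1.851 -1.675 -2.443
vertex 0.128 -0.681 -3.475
vertex 1.901 -0.845 -2.399
endloop
endfacet
facet normal 0.852 -0.079 0.518
outer loop
vertex 1.851 -1.675 -2.443
vertex 1.901 -0.845 -2.399
vertex 1.426 -1.272 -1.682
endloop
endfacet
facet normal -0.426 0.493 0.759
outer loop
vertex -1.537 -0.804 4.038
vertex -0.861 -0.292 4.085
vertex -2.217 0.187 3.012
endloop
endfacet
facet normal -0.796 -0.603 -0.055
outer loop
vertex -1.859 -0.228 2.375
vertex -1.537 -0.804 4.038
vertex -2.217 0.187 3.012
endloop
endfacet
facet normal -0.426 0.493 0.758
outer loop
vertex -2.217 0.187 3.012
vertex -0.861 -0.292 4.085
vertex -1.54 0.699 3.059
endloop
endfacet
facet normal -0.429 0.627 -0.650
outer loop
vertex -1.54 0.699 3.059
vertex -1.859 -0.228 2.375
vertex -2.217 0.187 3.012
endloop
endfacet
facet normal 0.430 -0.627 0.650
outer loop
vertex -1.537 -0.804 4.038
vertex -0.503 -0.707 3.448
vertex -0.861 -0.292 4.085
endloop
endfacet
facet normal -0.797 -0.602 -0.054
outer loop
vertex -1.18 -1.219 3.401
vertex -1.537 -0.804 4.038
vertex -1.859 -0.228 2.375
endloop
endfacet
facet normal 0.429 -0.627 0.649
outer loop
vertex -1.18 -1.219 3.401
vertex -0.503 -0.707 3.448
vertex -1.537 -0.804 4.038
endloop
endfacet
facet normal 0.796 0.602 0.055
outer loop
vertex -0.861 -0.292 4.085
vertex -0.503 -0.707 3.448
vertex -1.54 0.699 3.059
endloop
endfacet
facet normal -0.430 0.627 -0.650
outer loop
vertex -1.183 0.284 2.422
vertex -1.859 -0.228 2.375
vertex -1.54 0.699 3.059
endloop
endfacet
facet normal 0.796 0.602 0.054
outer loop
vertex -1.54 0.699 3.059
vertex -0.503 -0.707 3.448
vertex -1.183 0.284 2.422
endloop
endfacet
facet normal 0.426 -0.493 -0.758
outer loop
vertex -1.183 0.284 2.422
vertex -1.18 -1.219 3.401
vertex -1.859 -0.228 2.375
endloop
endfacet
facet normal 0.426 -0.493 -0.759
outer loop
vertex -0.503 -0.707 3.448
vertex -1.18 -1.219 3.401
vertex -1.183 0.284 2.422
endloop
endfacet

endsolid


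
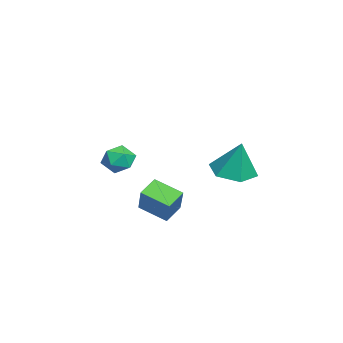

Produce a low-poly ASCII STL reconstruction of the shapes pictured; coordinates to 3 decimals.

solid 
facet normal -0.245 -0.203 -0.948
outer loop
vertex 2.322 1.171 1.565
vertex 1.588 1.771 1.626
vertex 2.437 2.087 1.339
endloop
endfacet
facet normal 0.966 -0.059 0.253
outer loop
vertex 2.322 1.171 1.565
vertex 2.437 2.087 1.339
vertex 1.972 2.089 3.114
endloop
endfacet
facet normal -0.245 -0.203 -0.948
outer loop
vertex 2.437 2.087 1.339
vertex 1.588 1.771 1.626
vertex 1.703 2.686 1.4
endloop
endfacet
facet normal 0.632 0.757 0.165
outer loop
vertex 2.437 2.087 1.339
vertex 1.703 2.686 1.4
vertex 1.972 2.089 3.114
endloop
endfacet
facet normal -0.244 -0.204 -0.948
outer loop
vertex 1.703 2.686 1.4
vertex 1.588 1.771 1.626
vertex 0.854 2.37 1.686
endloop
endfacet
facet normal -0.220 0.910 0.351
outer loop
vertex 1.703 2.686 1.4
vertex 0.854 2.37 1.686
vertex 1.972 2.089 3.114
endloop
endfacet
facet normal -0.244 -0.204 -0.948
outer loop
vertex 0.854 2.37 1.686
vertex 1.588 1.771 1.626
vertex 0.739 1.455 1.912
endloop
endfacet
facet normal -0.739 0.248 0.627
outer loop
vertex 0.854 2.37 1.686
vertex 0.739 1.455 1.912
vertex 1.972 2.089 3.114
endloop
endfacet
facet normal -0.244 -0.202 -0.948
outer loop
vertex 0.739 1.455 1.912
vertex 1.588 1.771 1.626
vertex 1.473 0.855 1.851
endloop
endfacet
facet normal -0.405 -0.569 0.716
outer loop
vertex 0.739 1.455 1.912
vertex 1.473 0.855 1.851
vertex 1.972 2.089 3.114
endloop
endfacet
facet normal -0.244 -0.202 -0.948
outer loop
vertex 1.473 0.855 1.851
vertex 1.588 1.771 1.626
vertex 2.322 1.171 1.565
endloop
endfacet
facet normal 0.447 -0.722 0.529
outer loop
vertex 1.473 0.855 1.851
vertex 2.322 1.171 1.565
vertex 1.972 2.089 3.114
endloop
endfacet
facet normal -0.798 -0.087 0.596
outer loop
vertex -3.155 -2.778 0.694
vertex -2.922 -3.478 0.904
vertex -2.692 -2.863 1.301
endloop
endfacet
facet normal -0.595 0.597 0.538
outer loop
vertex -3.155 -2.778 0.694
vertex -2.692 -2.863 1.301
vertex -2.57 -2.292 0.802
endloop
endfacet
facet normal -0.615 0.774 -0.153
outer loop
vertex -3.155 -2.778 0.694
vertex -2.57 -2.292 0.802
vertex -2.726 -2.555 0.098
endloop
endfacet
facet normal -0.829 0.201 -0.522
outer loop
vertex -3.155 -2.778 0.694
vertex -2.726 -2.555 0.098
vertex -2.943 -3.288 0.161
endloop
endfacet
facet normal -0.942 -0.331 -0.058
outer loop
vertex -3.155 -2.778 0.694
vertex -2.943 -3.288 0.161
vertex -2.922 -3.478 0.904
endloop
endfacet
facet normal 0.081 0.646 0.759
outer loop
vertex -2.57 -2.292 0.802
vertex -2.692 -2.863 1.301
vertex -1.977 -2.692 1.079
endloop
endfacet
facet normal -0.246 -0.459 0.854
outer loop
vertex -2.692 -2.863 1.301
vertex -2.922 -3.478 0.904
vertex -2.194 -3.425 1.142
endloop
endfacet
facet normal -0.480 -0.853 -0.205
outer loop
vertex -2.922 -3.478 0.904
vertex -2.943 -3.288 0.161
vertex -2.35 -3.688 0.438
endloop
endfacet
facet normal -0.298 0.006 -0.955
outer loop
vertex -2.943 -3.288 0.161
vertex -2.726 -2.555 0.098
vertex -2.228 -3.117 -0.061
endloop
endfacet
facet normal 0.050 0.932 -0.359
outer loop
vertex -2.726 -2.555 0.098
vertex -2.57 -2.292 0.802
vertex -1.998 -2.502 0.336
endloop
endfacet
facet normal 0.829 -0.201 0.522
outer loop
vertex -1.765 -3.202 0.546
vertex -1.977 -2.692 1.079
vertex -2.194 -3.425 1.142
endloop
endfacet
facet normal 0.615 -0.774 0.153
outer loop
vertex -1.765 -3.202 0.546
vertex -2.194 -3.425 1.142
vertex -2.35 -3.688 0.438
endloop
endfacet
facet normal 0.595 -0.597 -0.538
outer loop
vertex -1.765 -3.202 0.546
vertex -2.35 -3.688 0.438
vertex -2.228 -3.117 -0.061
endloop
endfacet
facet normal 0.798 0.087 -0.596
outer loop
vertex -1.765 -3.202 0.546
vertex -2.228 -3.117 -0.061
vertex -1.998 -2.502 0.336
endloop
endfacet
facet normal 0.942 0.331 0.058
outer loop
vertex -1.765 -3.202 0.546
vertex -1.998 -2.502 0.336
vertex -1.977 -2.692 1.079
endloop
endfacet
facet normal 0.298 -0.006 0.955
outer loop
vertex -2.194 -3.425 1.142
vertex -1.977 -2.692 1.079
vertex -2.692 -2.863 1.301
endloop
endfacet
facet normal -0.050 -0.932 0.359
outer loop
vertex -2.35 -3.688 0.438
vertex -2.194 -3.425 1.142
vertex -2.922 -3.478 0.904
endloop
endfacet
facet normal -0.081 -0.646 -0.759
outer loop
vertex -2.228 -3.117 -0.061
vertex -2.35 -3.688 0.438
vertex -2.943 -3.288 0.161
endloop
endfacet
facet normal 0.246 0.459 -0.854
outer loop
vertex -1.998 -2.502 0.336
vertex -2.228 -3.117 -0.061
vertex -2.726 -2.555 0.098
endloop
endfacet
facet normal 0.480 0.853 0.205
outer loop
vertex -1.977 -2.692 1.079
vertex -1.998 -2.502 0.336
vertex -2.57 -2.292 0.802
endloop
endfacet
facet normal -0.715 0.493 0.496
outer loop
vertex 1.899 -1.121 1.18
vertex 2.302 -0.028 0.675
vertex 1.008 -1.303 0.077
endloop
endfacet
facet normal -0.317 -0.861 0.398
outer loop
vertex 1.658 -1.752 -0.375
vertex 1.899 -1.121 1.18
vertex 1.008 -1.303 0.077
endloop
endfacet
facet normal -0.715 0.493 0.496
outer loop
vertex 1.008 -1.303 0.077
vertex 2.302 -0.028 0.675
vertex 1.411 -0.21 -0.429
endloop
endfacet
facet normal -0.624 -0.127 -0.771
outer loop
vertex 1.411 -0.21 -0.429
vertex 1.658 -1.752 -0.375
vertex 1.008 -1.303 0.077
endloop
endfacet
facet normal 0.624 0.126 0.771
outer loop
vertex 1.899 -1.121 1.18
vertex 2.952 -0.477 0.223
vertex 2.302 -0.028 0.675
endloop
endfacet
facet normal -0.318 -0.860 0.398
outer loop
vertex 2.549 -1.57 0.729
vertex 1.899 -1.121 1.18
vertex 1.658 -1.752 -0.375
endloop
endfacet
facet normal 0.623 0.127 0.772
outer loop
vertex 2.549 -1.57 0.729
vertex 2.952 -0.477 0.223
vertex 1.899 -1.121 1.18
endloop
endfacet
facet normal 0.318 0.861 -0.398
outer loop
vertex 2.302 -0.028 0.675
vertex 2.952 -0.477 0.223
vertex 1.411 -0.21 -0.429
endloop
endfacet
facet normal -0.623 -0.127 -0.772
outer loop
vertex 2.061 -0.659 -0.88
vertex 1.658 -1.752 -0.375
vertex 1.411 -0.21 -0.429
endloop
endfacet
facet normal 0.318 0.860 -0.399
outer loop
vertex 1.411 -0.21 -0.429
vertex 2.952 -0.477 0.223
vertex 2.061 -0.659 -0.88
endloop
endfacet
facet normal 0.715 -0.493 -0.496
outer loop
vertex 2.061 -0.659 -0.88
vertex 2.549 -1.57 0.729
vertex 1.658 -1.752 -0.375
endloop
endfacet
facet normal 0.715 -0.493 -0.496
outer loop
vertex 2.952 -0.477 0.223
vertex 2.549 -1.57 0.729
vertex 2.061 -0.659 -0.88
endloop
endfacet

endsolid


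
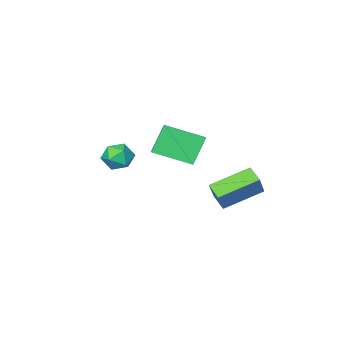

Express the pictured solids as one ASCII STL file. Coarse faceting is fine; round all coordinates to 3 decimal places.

solid 
facet normal -0.882 0.265 0.390
outer loop
vertex -4.52 2.28 -2.684
vertex -3.798 2.896 -1.472
vertex -4.473 3.061 -3.109
endloop
endfacet
facet normal -0.469 -0.400 -0.787
outer loop
vertex -2.622 2.504 -3.928
vertex -4.52 2.28 -2.684
vertex -4.473 3.061 -3.109
endloop
endfacet
facet normal -0.882 0.265 0.390
outer loop
vertex -4.473 3.061 -3.109
vertex -3.798 2.896 -1.472
vertex -3.751 3.677 -1.896
endloop
endfacet
facet normal 0.053 0.877 -0.477
outer loop
vertex -3.751 3.677 -1.896
vertex -2.622 2.504 -3.928
vertex -4.473 3.061 -3.109
endloop
endfacet
facet normal -0.053 -0.877 0.477
outer loop
vertex -4.52 2.28 -2.684
vertex -1.947 2.339 -2.291
vertex -3.798 2.896 -1.472
endloop
endfacet
facet normal -0.469 -0.399 -0.788
outer loop
vertex -2.669 1.723 -3.504
vertex -4.52 2.28 -2.684
vertex -2.622 2.504 -3.928
endloop
endfacet
facet normal -0.053 -0.877 0.477
outer loop
vertex -2.669 1.723 -3.504
vertex -1.947 2.339 -2.291
vertex -4.52 2.28 -2.684
endloop
endfacet
facet normal 0.469 0.399 0.788
outer loop
vertex -3.798 2.896 -1.472
vertex -1.947 2.339 -2.291
vertex -3.751 3.677 -1.896
endloop
endfacet
facet normal 0.053 0.877 -0.477
outer loop
vertex -1.9 3.12 -2.716
vertex -2.622 2.504 -3.928
vertex -3.751 3.677 -1.896
endloop
endfacet
facet normal 0.469 0.400 0.787
outer loop
vertex -3.751 3.677 -1.896
vertex -1.947 2.339 -2.291
vertex -1.9 3.12 -2.716
endloop
endfacet
facet normal 0.882 -0.265 -0.390
outer loop
vertex -1.9 3.12 -2.716
vertex -2.669 1.723 -3.504
vertex -2.622 2.504 -3.928
endloop
endfacet
facet normal 0.882 -0.265 -0.390
outer loop
vertex -1.947 2.339 -2.291
vertex -2.669 1.723 -3.504
vertex -1.9 3.12 -2.716
endloop
endfacet
facet normal -0.575 0.413 0.706
outer loop
vertex 0.154 -0.397 -0.936
vertex 0.348 -1.015 -0.416
vertex 0.815 -0.328 -0.438
endloop
endfacet
facet normal -0.302 0.913 0.274
outer loop
vertex 0.154 -0.397 -0.936
vertex 0.815 -0.328 -0.438
vertex 0.862 -0.075 -1.228
endloop
endfacet
facet normal -0.510 0.766 -0.392
outer loop
vertex 0.154 -0.397 -0.936
vertex 0.862 -0.075 -1.228
vertex 0.424 -0.605 -1.694
endloop
endfacet
facet normal -0.911 0.176 -0.373
outer loop
vertex 0.154 -0.397 -0.936
vertex 0.424 -0.605 -1.694
vertex 0.106 -1.186 -1.192
endloop
endfacet
facet normal -0.951 -0.041 0.306
outer loop
vertex 0.154 -0.397 -0.936
vertex 0.106 -1.186 -1.192
vertex 0.348 -1.015 -0.416
endloop
endfacet
facet normal 0.410 0.861 0.300
outer loop
vertex 0.862 -0.075 -1.228
vertex 0.815 -0.328 -0.438
vertex 1.494 -0.494 -0.888
endloop
endfacet
facet normal -0.032 0.054 0.998
outer loop
vertex 0.815 -0.328 -0.438
vertex 0.348 -1.015 -0.416
vertex 1.176 -1.075 -0.386
endloop
endfacet
facet normal -0.641 -0.683 0.350
outer loop
vertex 0.348 -1.015 -0.416
vertex 0.106 -1.186 -1.192
vertex 0.738 -1.605 -0.852
endloop
endfacet
facet normal -0.576 -0.330 -0.748
outer loop
vertex 0.106 -1.186 -1.192
vertex 0.424 -0.605 -1.694
vertex 0.785 -1.352 -1.642
endloop
endfacet
facet normal 0.073 0.624 -0.778
outer loop
vertex 0.424 -0.605 -1.694
vertex 0.862 -0.075 -1.228
vertex 1.252 -0.665 -1.664
endloop
endfacet
facet normal 0.911 -0.176 0.373
outer loop
vertex 1.446 -1.283 -1.144
vertex 1.494 -0.494 -0.888
vertex 1.176 -1.075 -0.386
endloop
endfacet
facet normal 0.510 -0.766 0.392
outer loop
vertex 1.446 -1.283 -1.144
vertex 1.176 -1.075 -0.386
vertex 0.738 -1.605 -0.852
endloop
endfacet
facet normal 0.302 -0.913 -0.274
outer loop
vertex 1.446 -1.283 -1.144
vertex 0.738 -1.605 -0.852
vertex 0.785 -1.352 -1.642
endloop
endfacet
facet normal 0.575 -0.413 -0.706
outer loop
vertex 1.446 -1.283 -1.144
vertex 0.785 -1.352 -1.642
vertex 1.252 -0.665 -1.664
endloop
endfacet
facet normal 0.951 0.041 -0.306
outer loop
vertex 1.446 -1.283 -1.144
vertex 1.252 -0.665 -1.664
vertex 1.494 -0.494 -0.888
endloop
endfacet
facet normal 0.576 0.330 0.748
outer loop
vertex 1.176 -1.075 -0.386
vertex 1.494 -0.494 -0.888
vertex 0.815 -0.328 -0.438
endloop
endfacet
facet normal -0.073 -0.624 0.778
outer loop
vertex 0.738 -1.605 -0.852
vertex 1.176 -1.075 -0.386
vertex 0.348 -1.015 -0.416
endloop
endfacet
facet normal -0.410 -0.861 -0.300
outer loop
vertex 0.785 -1.352 -1.642
vertex 0.738 -1.605 -0.852
vertex 0.106 -1.186 -1.192
endloop
endfacet
facet normal 0.032 -0.054 -0.998
outer loop
vertex 1.252 -0.665 -1.664
vertex 0.785 -1.352 -1.642
vertex 0.424 -0.605 -1.694
endloop
endfacet
facet normal 0.641 0.683 -0.350
outer loop
vertex 1.494 -0.494 -0.888
vertex 1.252 -0.665 -1.664
vertex 0.862 -0.075 -1.228
endloop
endfacet
facet normal -0.703 0.629 -0.332
outer loop
vertex -5.209 -2.612 -2.16
vertex -4.733 -1.868 -1.758
vertex -4.323 -2.39 -3.618
endloop
endfacet
facet normal -0.491 -0.766 -0.415
outer loop
vertex -2.847 -3.712 -2.922
vertex -5.209 -2.612 -2.16
vertex -4.323 -2.39 -3.618
endloop
endfacet
facet normal -0.703 0.630 -0.332
outer loop
vertex -4.323 -2.39 -3.618
vertex -4.733 -1.868 -1.758
vertex -3.847 -1.647 -3.216
endloop
endfacet
facet normal 0.515 0.129 -0.848
outer loop
vertex -3.847 -1.647 -3.216
vertex -2.847 -3.712 -2.922
vertex -4.323 -2.39 -3.618
endloop
endfacet
facet normal -0.515 -0.129 0.848
outer loop
vertex -5.209 -2.612 -2.16
vertex -3.257 -3.19 -1.062
vertex -4.733 -1.868 -1.758
endloop
endfacet
facet normal -0.491 -0.767 -0.414
outer loop
vertex -3.733 -3.933 -1.464
vertex -5.209 -2.612 -2.16
vertex -2.847 -3.712 -2.922
endloop
endfacet
facet normal -0.515 -0.129 0.848
outer loop
vertex -3.733 -3.933 -1.464
vertex -3.257 -3.19 -1.062
vertex -5.209 -2.612 -2.16
endloop
endfacet
facet normal 0.491 0.766 0.414
outer loop
vertex -4.733 -1.868 -1.758
vertex -3.257 -3.19 -1.062
vertex -3.847 -1.647 -3.216
endloop
endfacet
facet normal 0.515 0.129 -0.848
outer loop
vertex -2.371 -2.968 -2.52
vertex -2.847 -3.712 -2.922
vertex -3.847 -1.647 -3.216
endloop
endfacet
facet normal 0.490 0.766 0.415
outer loop
vertex -3.847 -1.647 -3.216
vertex -3.257 -3.19 -1.062
vertex -2.371 -2.968 -2.52
endloop
endfacet
facet normal 0.703 -0.629 0.332
outer loop
vertex -2.371 -2.968 -2.52
vertex -3.733 -3.933 -1.464
vertex -2.847 -3.712 -2.922
endloop
endfacet
facet normal 0.703 -0.630 0.331
outer loop
vertex -3.257 -3.19 -1.062
vertex -3.733 -3.933 -1.464
vertex -2.371 -2.968 -2.52
endloop
endfacet

endsolid


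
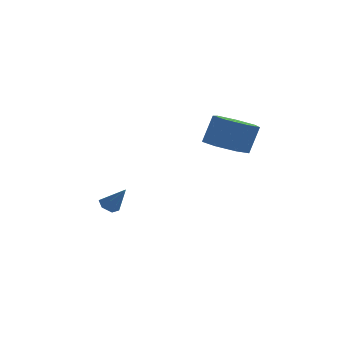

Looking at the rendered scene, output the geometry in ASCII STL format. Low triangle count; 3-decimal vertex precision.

solid 
facet normal -0.558 0.247 -0.793
outer loop
vertex -3.551 3.04 -4.312
vertex -4.003 3.024 -3.999
vertex -3.721 3.494 -4.051
endloop
endfacet
facet normal 0.909 0.403 -0.110
outer loop
vertex -3.551 3.04 -4.312
vertex -3.721 3.494 -4.051
vertex -3.217 2.676 -2.881
endloop
endfacet
facet normal -0.558 0.247 -0.792
outer loop
vertex -3.721 3.494 -4.051
vertex -4.003 3.024 -3.999
vertex -4.173 3.477 -3.738
endloop
endfacet
facet normal 0.288 0.839 0.462
outer loop
vertex -3.721 3.494 -4.051
vertex -4.173 3.477 -3.738
vertex -3.217 2.676 -2.881
endloop
endfacet
facet normal -0.558 0.247 -0.792
outer loop
vertex -4.173 3.477 -3.738
vertex -4.003 3.024 -3.999
vertex -4.455 3.008 -3.686
endloop
endfacet
facet normal -0.440 0.356 0.824
outer loop
vertex -4.173 3.477 -3.738
vertex -4.455 3.008 -3.686
vertex -3.217 2.676 -2.881
endloop
endfacet
facet normal -0.558 0.247 -0.792
outer loop
vertex -4.455 3.008 -3.686
vertex -4.003 3.024 -3.999
vertex -4.285 2.555 -3.947
endloop
endfacet
facet normal -0.552 -0.562 0.616
outer loop
vertex -4.455 3.008 -3.686
vertex -4.285 2.555 -3.947
vertex -3.217 2.676 -2.881
endloop
endfacet
facet normal -0.558 0.247 -0.792
outer loop
vertex -4.285 2.555 -3.947
vertex -4.003 3.024 -3.999
vertex -3.833 2.571 -4.26
endloop
endfacet
facet normal 0.067 -0.997 0.046
outer loop
vertex -4.285 2.555 -3.947
vertex -3.833 2.571 -4.26
vertex -3.217 2.676 -2.881
endloop
endfacet
facet normal -0.558 0.247 -0.792
outer loop
vertex -3.833 2.571 -4.26
vertex -4.003 3.024 -3.999
vertex -3.551 3.04 -4.312
endloop
endfacet
facet normal 0.797 -0.514 -0.317
outer loop
vertex -3.833 2.571 -4.26
vertex -3.551 3.04 -4.312
vertex -3.217 2.676 -2.881
endloop
endfacet
facet normal -0.295 -0.227 -0.928
outer loop
vertex 2.015 -0.867 0.793
vertex 1.232 -1.447 1.183
vertex 1.229 -0.427 0.935
endloop
endfacet
facet normal 0.413 0.846 -0.337
outer loop
vertex 2.015 -0.867 0.793
vertex 1.229 -0.427 0.935
vertex 2.451 -0.532 2.166
endloop
endfacet
facet normal 0.413 0.846 -0.338
outer loop
vertex 2.451 -0.532 2.166
vertex 1.229 -0.427 0.935
vertex 1.666 -0.092 2.309
endloop
endfacet
facet normal 0.296 0.226 0.928
outer loop
vertex 2.451 -0.532 2.166
vertex 1.666 -0.092 2.309
vertex 1.668 -1.113 2.557
endloop
endfacet
facet normal -0.295 -0.227 -0.928
outer loop
vertex 1.229 -0.427 0.935
vertex 1.232 -1.447 1.183
vertex 0.446 -0.756 1.264
endloop
endfacet
facet normal -0.417 0.905 -0.088
outer loop
vertex 1.229 -0.427 0.935
vertex 0.446 -0.756 1.264
vertex 1.666 -0.092 2.309
endloop
endfacet
facet normal -0.417 0.905 -0.088
outer loop
vertex 1.666 -0.092 2.309
vertex 0.446 -0.756 1.264
vertex 0.883 -0.421 2.638
endloop
endfacet
facet normal 0.295 0.226 0.928
outer loop
vertex 1.666 -0.092 2.309
vertex 0.883 -0.421 2.638
vertex 1.668 -1.113 2.557
endloop
endfacet
facet normal -0.295 -0.226 -0.928
outer loop
vertex 0.446 -0.756 1.264
vertex 1.232 -1.447 1.183
vertex 0.254 -1.605 1.532
endloop
endfacet
facet normal -0.932 0.283 0.227
outer loop
vertex 0.446 -0.756 1.264
vertex 0.254 -1.605 1.532
vertex 0.883 -0.421 2.638
endloop
endfacet
facet normal -0.932 0.283 0.227
outer loop
vertex 0.883 -0.421 2.638
vertex 0.254 -1.605 1.532
vertex 0.691 -1.27 2.906
endloop
endfacet
facet normal 0.295 0.226 0.928
outer loop
vertex 0.883 -0.421 2.638
vertex 0.691 -1.27 2.906
vertex 1.668 -1.113 2.557
endloop
endfacet
facet normal -0.295 -0.226 -0.928
outer loop
vertex 0.254 -1.605 1.532
vertex 1.232 -1.447 1.183
vertex 0.798 -2.336 1.537
endloop
endfacet
facet normal -0.746 -0.553 0.372
outer loop
vertex 0.254 -1.605 1.532
vertex 0.798 -2.336 1.537
vertex 0.691 -1.27 2.906
endloop
endfacet
facet normal -0.746 -0.553 0.372
outer loop
vertex 0.691 -1.27 2.906
vertex 0.798 -2.336 1.537
vertex 1.235 -2.001 2.911
endloop
endfacet
facet normal 0.295 0.226 0.928
outer loop
vertex 0.691 -1.27 2.906
vertex 1.235 -2.001 2.911
vertex 1.668 -1.113 2.557
endloop
endfacet
facet normal -0.294 -0.226 -0.929
outer loop
vertex 0.798 -2.336 1.537
vertex 1.232 -1.447 1.183
vertex 1.669 -2.398 1.276
endloop
endfacet
facet normal 0.002 -0.972 0.236
outer loop
vertex 0.798 -2.336 1.537
vertex 1.669 -2.398 1.276
vertex 1.235 -2.001 2.911
endloop
endfacet
facet normal 0.002 -0.972 0.236
outer loop
vertex 1.235 -2.001 2.911
vertex 1.669 -2.398 1.276
vertex 2.106 -2.063 2.65
endloop
endfacet
facet normal 0.294 0.227 0.928
outer loop
vertex 1.235 -2.001 2.911
vertex 2.106 -2.063 2.65
vertex 1.668 -1.113 2.557
endloop
endfacet
facet normal -0.296 -0.227 -0.928
outer loop
vertex 1.669 -2.398 1.276
vertex 1.232 -1.447 1.183
vertex 2.21 -1.744 0.944
endloop
endfacet
facet normal 0.749 -0.659 -0.078
outer loop
vertex 1.669 -2.398 1.276
vertex 2.21 -1.744 0.944
vertex 2.106 -2.063 2.65
endloop
endfacet
facet normal 0.749 -0.659 -0.078
outer loop
vertex 2.106 -2.063 2.65
vertex 2.21 -1.744 0.944
vertex 2.647 -1.409 2.318
endloop
endfacet
facet normal 0.295 0.227 0.928
outer loop
vertex 2.106 -2.063 2.65
vertex 2.647 -1.409 2.318
vertex 1.668 -1.113 2.557
endloop
endfacet
facet normal -0.295 -0.226 -0.928
outer loop
vertex 2.21 -1.744 0.944
vertex 1.232 -1.447 1.183
vertex 2.015 -0.867 0.793
endloop
endfacet
facet normal 0.931 0.150 -0.333
outer loop
vertex 2.21 -1.744 0.944
vertex 2.015 -0.867 0.793
vertex 2.647 -1.409 2.318
endloop
endfacet
facet normal 0.931 0.150 -0.332
outer loop
vertex 2.647 -1.409 2.318
vertex 2.015 -0.867 0.793
vertex 2.451 -0.532 2.166
endloop
endfacet
facet normal 0.295 0.227 0.928
outer loop
vertex 2.647 -1.409 2.318
vertex 2.451 -0.532 2.166
vertex 1.668 -1.113 2.557
endloop
endfacet

endsolid


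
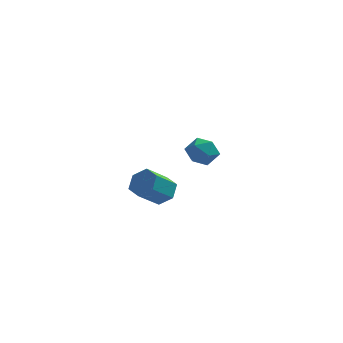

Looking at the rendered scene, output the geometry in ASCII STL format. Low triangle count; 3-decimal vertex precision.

solid 
facet normal 0.547 0.541 -0.639
outer loop
vertex 1.918 -2.63 -0.275
vertex 1.358 -2.576 -0.708
vertex 1.465 -2.088 -0.204
endloop
endfacet
facet normal 0.542 0.353 0.763
outer loop
vertex 1.918 -2.63 -0.275
vertex 1.465 -2.088 -0.204
vertex 1.201 -3.338 0.562
endloop
endfacet
facet normal 0.542 0.353 0.763
outer loop
vertex 1.201 -3.338 0.562
vertex 1.465 -2.088 -0.204
vertex 0.748 -2.796 0.633
endloop
endfacet
facet normal -0.548 -0.541 0.638
outer loop
vertex 1.201 -3.338 0.562
vertex 0.748 -2.796 0.633
vertex 0.642 -3.284 0.128
endloop
endfacet
facet normal 0.547 0.540 -0.639
outer loop
vertex 1.465 -2.088 -0.204
vertex 1.358 -2.576 -0.708
vertex 0.905 -2.034 -0.638
endloop
endfacet
facet normal -0.282 0.838 0.468
outer loop
vertex 1.465 -2.088 -0.204
vertex 0.905 -2.034 -0.638
vertex 0.748 -2.796 0.633
endloop
endfacet
facet normal -0.282 0.838 0.467
outer loop
vertex 0.748 -2.796 0.633
vertex 0.905 -2.034 -0.638
vertex 0.189 -2.742 0.199
endloop
endfacet
facet normal -0.548 -0.541 0.638
outer loop
vertex 0.748 -2.796 0.633
vertex 0.189 -2.742 0.199
vertex 0.642 -3.284 0.128
endloop
endfacet
facet normal 0.548 0.540 -0.639
outer loop
vertex 0.905 -2.034 -0.638
vertex 1.358 -2.576 -0.708
vertex 0.799 -2.522 -1.142
endloop
endfacet
facet normal -0.824 0.484 -0.295
outer loop
vertex 0.905 -2.034 -0.638
vertex 0.799 -2.522 -1.142
vertex 0.189 -2.742 0.199
endloop
endfacet
facet normal -0.823 0.485 -0.295
outer loop
vertex 0.189 -2.742 0.199
vertex 0.799 -2.522 -1.142
vertex 0.082 -3.23 -0.305
endloop
endfacet
facet normal -0.547 -0.541 0.639
outer loop
vertex 0.189 -2.742 0.199
vertex 0.082 -3.23 -0.305
vertex 0.642 -3.284 0.128
endloop
endfacet
facet normal 0.548 0.541 -0.638
outer loop
vertex 0.799 -2.522 -1.142
vertex 1.358 -2.576 -0.708
vertex 1.252 -3.064 -1.213
endloop
endfacet
facet normal -0.542 -0.353 -0.763
outer loop
vertex 0.799 -2.522 -1.142
vertex 1.252 -3.064 -1.213
vertex 0.082 -3.23 -0.305
endloop
endfacet
facet normal -0.542 -0.353 -0.763
outer loop
vertex 0.082 -3.23 -0.305
vertex 1.252 -3.064 -1.213
vertex 0.535 -3.772 -0.376
endloop
endfacet
facet normal -0.547 -0.541 0.639
outer loop
vertex 0.082 -3.23 -0.305
vertex 0.535 -3.772 -0.376
vertex 0.642 -3.284 0.128
endloop
endfacet
facet normal 0.548 0.541 -0.638
outer loop
vertex 1.252 -3.064 -1.213
vertex 1.358 -2.576 -0.708
vertex 1.811 -3.118 -0.779
endloop
endfacet
facet normal 0.282 -0.838 -0.467
outer loop
vertex 1.252 -3.064 -1.213
vertex 1.811 -3.118 -0.779
vertex 0.535 -3.772 -0.376
endloop
endfacet
facet normal 0.282 -0.838 -0.468
outer loop
vertex 0.535 -3.772 -0.376
vertex 1.811 -3.118 -0.779
vertex 1.095 -3.826 0.058
endloop
endfacet
facet normal -0.547 -0.540 0.639
outer loop
vertex 0.535 -3.772 -0.376
vertex 1.095 -3.826 0.058
vertex 0.642 -3.284 0.128
endloop
endfacet
facet normal 0.547 0.541 -0.639
outer loop
vertex 1.811 -3.118 -0.779
vertex 1.358 -2.576 -0.708
vertex 1.918 -2.63 -0.275
endloop
endfacet
facet normal 0.824 -0.485 0.294
outer loop
vertex 1.811 -3.118 -0.779
vertex 1.918 -2.63 -0.275
vertex 1.095 -3.826 0.058
endloop
endfacet
facet normal 0.823 -0.484 0.296
outer loop
vertex 1.095 -3.826 0.058
vertex 1.918 -2.63 -0.275
vertex 1.201 -3.338 0.562
endloop
endfacet
facet normal -0.548 -0.540 0.639
outer loop
vertex 1.095 -3.826 0.058
vertex 1.201 -3.338 0.562
vertex 0.642 -3.284 0.128
endloop
endfacet
facet normal -0.799 -0.547 0.250
outer loop
vertex 1.717 2.318 -0.868
vertex 2.072 1.665 -1.162
vertex 2.175 1.865 -0.396
endloop
endfacet
facet normal -0.717 0.002 0.697
outer loop
vertex 1.717 2.318 -0.868
vertex 2.175 1.865 -0.396
vertex 2.22 2.662 -0.352
endloop
endfacet
facet normal -0.733 0.604 0.313
outer loop
vertex 1.717 2.318 -0.868
vertex 2.22 2.662 -0.352
vertex 2.145 2.954 -1.092
endloop
endfacet
facet normal -0.826 0.425 -0.371
outer loop
vertex 1.717 2.318 -0.868
vertex 2.145 2.954 -1.092
vertex 2.053 2.338 -1.593
endloop
endfacet
facet normal -0.866 -0.287 -0.409
outer loop
vertex 1.717 2.318 -0.868
vertex 2.053 2.338 -1.593
vertex 2.072 1.665 -1.162
endloop
endfacet
facet normal -0.071 -0.051 0.996
outer loop
vertex 2.22 2.662 -0.352
vertex 2.175 1.865 -0.396
vertex 2.887 2.222 -0.327
endloop
endfacet
facet normal -0.203 -0.940 0.273
outer loop
vertex 2.175 1.865 -0.396
vertex 2.072 1.665 -1.162
vertex 2.795 1.606 -0.828
endloop
endfacet
facet normal -0.312 -0.519 -0.796
outer loop
vertex 2.072 1.665 -1.162
vertex 2.053 2.338 -1.593
vertex 2.72 1.898 -1.568
endloop
endfacet
facet normal -0.247 0.633 -0.734
outer loop
vertex 2.053 2.338 -1.593
vertex 2.145 2.954 -1.092
vertex 2.765 2.695 -1.524
endloop
endfacet
facet normal -0.097 0.922 0.374
outer loop
vertex 2.145 2.954 -1.092
vertex 2.22 2.662 -0.352
vertex 2.868 2.895 -0.758
endloop
endfacet
facet normal 0.826 -0.425 0.371
outer loop
vertex 3.223 2.242 -1.052
vertex 2.887 2.222 -0.327
vertex 2.795 1.606 -0.828
endloop
endfacet
facet normal 0.733 -0.604 -0.313
outer loop
vertex 3.223 2.242 -1.052
vertex 2.795 1.606 -0.828
vertex 2.72 1.898 -1.568
endloop
endfacet
facet normal 0.717 -0.002 -0.697
outer loop
vertex 3.223 2.242 -1.052
vertex 2.72 1.898 -1.568
vertex 2.765 2.695 -1.524
endloop
endfacet
facet normal 0.799 0.547 -0.250
outer loop
vertex 3.223 2.242 -1.052
vertex 2.765 2.695 -1.524
vertex 2.868 2.895 -0.758
endloop
endfacet
facet normal 0.866 0.287 0.409
outer loop
vertex 3.223 2.242 -1.052
vertex 2.868 2.895 -0.758
vertex 2.887 2.222 -0.327
endloop
endfacet
facet normal 0.247 -0.633 0.734
outer loop
vertex 2.795 1.606 -0.828
vertex 2.887 2.222 -0.327
vertex 2.175 1.865 -0.396
endloop
endfacet
facet normal 0.097 -0.922 -0.374
outer loop
vertex 2.72 1.898 -1.568
vertex 2.795 1.606 -0.828
vertex 2.072 1.665 -1.162
endloop
endfacet
facet normal 0.071 0.051 -0.996
outer loop
vertex 2.765 2.695 -1.524
vertex 2.72 1.898 -1.568
vertex 2.053 2.338 -1.593
endloop
endfacet
facet normal 0.203 0.940 -0.273
outer loop
vertex 2.868 2.895 -0.758
vertex 2.765 2.695 -1.524
vertex 2.145 2.954 -1.092
endloop
endfacet
facet normal 0.312 0.519 0.796
outer loop
vertex 2.887 2.222 -0.327
vertex 2.868 2.895 -0.758
vertex 2.22 2.662 -0.352
endloop
endfacet

endsolid
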